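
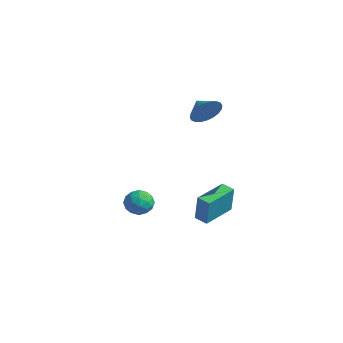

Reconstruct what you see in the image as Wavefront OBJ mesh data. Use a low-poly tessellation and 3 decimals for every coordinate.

v -0.079 3.596 3.143
v 0.346 4.012 4.02
v -1.141 3.764 3.577
v 0.303 4.349 3.784
v 0.201 4.571 3.45
v 0.058 4.644 3.069
v -0.107 4.558 2.7
v -0.267 4.325 2.398
v -0.399 3.982 2.209
v -0.482 3.579 2.163
v -0.503 3.179 2.266
v -0.46 2.842 2.502
v -0.359 2.621 2.836
v -0.215 2.547 3.217
v -0.05 2.633 3.586
v 0.11 2.866 3.888
v 0.241 3.21 4.077
v 0.324 3.612 4.123
v 3.747 -3.773 0.475
v 4.116 -4.059 -0.287
v 2.444 -3.781 -0.153
v 2.813 -4.067 -0.915
v 2.781 -4.608 -0.204
v 3.586 -4.602 0.184
v 2.974 -3.238 -0.624
v 3.779 -3.232 -0.236
v 3.639 -3.728 -0.966
v 3.519 -4.575 -0.707
v 3.041 -3.265 0.267
v 2.921 -4.112 0.526
v 4.046 -3.915 0.149
v 2.514 -3.925 -0.589
v 2.495 -4.243 -0.171
v 2.712 -4.411 -0.619
v 3.734 -4.235 0.426
v 3.951 -4.403 -0.022
v 3.166 -4.725 0.027
v 2.609 -3.437 -0.418
v 2.826 -3.605 -0.866
v 3.848 -3.429 0.179
v 4.065 -3.597 -0.269
v 3.394 -3.115 -0.467
v 3.982 -3.889 -0.698
v 3.216 -3.894 -1.067
v 3.311 -3.406 -0.896
v 3.784 -3.403 -0.668
v 3.912 -4.386 -0.545
v 3.146 -4.391 -0.915
v 3.127 -4.709 -0.497
v 3.6 -4.706 -0.268
v 3.631 -4.192 -0.945
v 3.414 -3.449 0.475
v 2.648 -3.454 0.105
v 2.96 -3.134 -0.172
v 3.433 -3.131 0.057
v 3.344 -3.946 0.627
v 2.578 -3.951 0.258
v 2.776 -4.437 0.228
v 3.249 -4.434 0.456
v 2.929 -3.648 0.505
v 3.289 0.008 -2.862
v 3.664 -0.131 -1.035
v 2.935 2.116 -2.628
v 3.31 1.976 -0.801
v 4.11 0.164 -3.019
v 4.485 0.024 -1.192
v 3.756 2.271 -2.785
v 4.131 2.132 -0.958
f 2 1 4
f 2 4 3
f 4 1 5
f 4 5 3
f 5 1 6
f 5 6 3
f 6 1 7
f 6 7 3
f 7 1 8
f 7 8 3
f 8 1 9
f 8 9 3
f 9 1 10
f 9 10 3
f 10 1 11
f 10 11 3
f 11 1 12
f 11 12 3
f 12 1 13
f 12 13 3
f 13 1 14
f 13 14 3
f 14 1 15
f 14 15 3
f 15 1 16
f 15 16 3
f 16 1 17
f 16 17 3
f 17 1 18
f 17 18 3
f 18 1 2
f 18 2 3
f 19 56 35
f 56 30 59
f 35 59 24
f 56 59 35
f 19 35 31
f 35 24 36
f 31 36 20
f 35 36 31
f 19 31 40
f 31 20 41
f 40 41 26
f 31 41 40
f 19 40 52
f 40 26 55
f 52 55 29
f 40 55 52
f 19 52 56
f 52 29 60
f 56 60 30
f 52 60 56
f 20 36 47
f 36 24 50
f 47 50 28
f 36 50 47
f 24 59 37
f 59 30 58
f 37 58 23
f 59 58 37
f 30 60 57
f 60 29 53
f 57 53 21
f 60 53 57
f 29 55 54
f 55 26 42
f 54 42 25
f 55 42 54
f 26 41 46
f 41 20 43
f 46 43 27
f 41 43 46
f 22 48 34
f 48 28 49
f 34 49 23
f 48 49 34
f 22 34 32
f 34 23 33
f 32 33 21
f 34 33 32
f 22 32 39
f 32 21 38
f 39 38 25
f 32 38 39
f 22 39 44
f 39 25 45
f 44 45 27
f 39 45 44
f 22 44 48
f 44 27 51
f 48 51 28
f 44 51 48
f 23 49 37
f 49 28 50
f 37 50 24
f 49 50 37
f 21 33 57
f 33 23 58
f 57 58 30
f 33 58 57
f 25 38 54
f 38 21 53
f 54 53 29
f 38 53 54
f 27 45 46
f 45 25 42
f 46 42 26
f 45 42 46
f 28 51 47
f 51 27 43
f 47 43 20
f 51 43 47
f 62 64 61
f 65 62 61
f 61 64 63
f 63 65 61
f 62 68 64
f 66 62 65
f 66 68 62
f 64 68 63
f 67 65 63
f 63 68 67
f 67 66 65
f 68 66 67



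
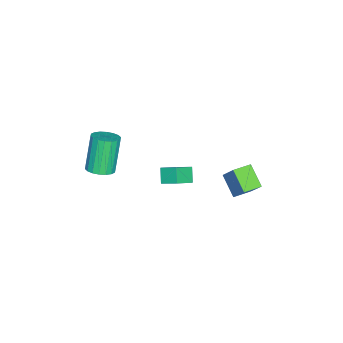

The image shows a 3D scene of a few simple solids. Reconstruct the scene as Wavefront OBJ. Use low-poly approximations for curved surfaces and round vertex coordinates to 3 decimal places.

v -0.928 3.502 0.901
v -0.4 4.166 2.051
v -0.21 4.264 0.131
v 0.318 4.929 1.281
v -0.218 2.871 0.939
v 0.31 3.536 2.089
v 0.5 3.634 0.169
v 1.028 4.298 1.319
v 2.765 -2.106 2.629
v 3.246 -1.638 2.86
v 2.416 -1.646 4.602
v 1.935 -2.114 4.371
v 3.015 -1.453 2.751
v 2.184 -1.46 4.493
v 2.734 -1.397 2.617
v 1.903 -1.405 4.359
v 2.459 -1.482 2.486
v 1.629 -1.489 4.228
v 2.245 -1.69 2.383
v 1.415 -1.698 4.125
v 2.134 -1.981 2.329
v 1.304 -1.988 4.071
v 2.148 -2.296 2.334
v 1.318 -2.304 4.076
v 2.284 -2.574 2.398
v 1.454 -2.582 4.14
v 2.516 -2.76 2.507
v 1.685 -2.767 4.249
v 2.797 -2.815 2.641
v 1.966 -2.823 4.383
v 3.071 -2.731 2.772
v 2.241 -2.738 4.514
v 3.285 -2.522 2.875
v 2.455 -2.53 4.617
v 3.396 -2.232 2.929
v 2.566 -2.239 4.671
v 3.382 -1.916 2.924
v 2.552 -1.924 4.666
v 2.59 0.772 3.576
v 2.73 1.574 4.006
v 1.754 1.247 2.964
v 1.894 2.049 3.394
v 3.146 0.991 2.986
v 3.286 1.793 3.416
v 2.31 1.466 2.374
v 2.45 2.268 2.804
f 2 4 1
f 5 2 1
f 1 4 3
f 3 5 1
f 2 8 4
f 6 2 5
f 6 8 2
f 4 8 3
f 7 5 3
f 3 8 7
f 7 6 5
f 8 6 7
f 10 9 13
f 10 13 11
f 11 13 14
f 11 14 12
f 13 9 15
f 13 15 14
f 14 15 16
f 14 16 12
f 15 9 17
f 15 17 16
f 16 17 18
f 16 18 12
f 17 9 19
f 17 19 18
f 18 19 20
f 18 20 12
f 19 9 21
f 19 21 20
f 20 21 22
f 20 22 12
f 21 9 23
f 21 23 22
f 22 23 24
f 22 24 12
f 23 9 25
f 23 25 24
f 24 25 26
f 24 26 12
f 25 9 27
f 25 27 26
f 26 27 28
f 26 28 12
f 27 9 29
f 27 29 28
f 28 29 30
f 28 30 12
f 29 9 31
f 29 31 30
f 30 31 32
f 30 32 12
f 31 9 33
f 31 33 32
f 32 33 34
f 32 34 12
f 33 9 35
f 33 35 34
f 34 35 36
f 34 36 12
f 35 9 37
f 35 37 36
f 36 37 38
f 36 38 12
f 37 9 10
f 37 10 38
f 38 10 11
f 38 11 12
f 40 42 39
f 43 40 39
f 39 42 41
f 41 43 39
f 40 46 42
f 44 40 43
f 44 46 40
f 42 46 41
f 45 43 41
f 41 46 45
f 45 44 43
f 46 44 45



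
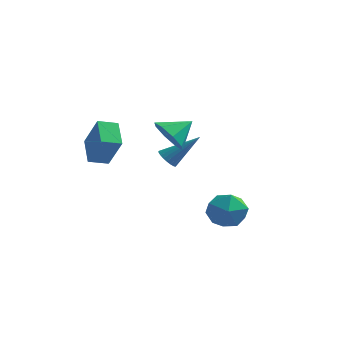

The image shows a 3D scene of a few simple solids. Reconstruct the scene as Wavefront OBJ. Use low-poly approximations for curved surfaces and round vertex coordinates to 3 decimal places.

v -1.498 2.662 -0.251
v -1.162 2.215 -0.36
v -0.242 3.298 1.011
v -1.084 2.374 -0.517
v -1.078 2.583 -0.628
v -1.145 2.806 -0.675
v -1.272 3.004 -0.647
v -1.439 3.143 -0.552
v -1.615 3.198 -0.404
v -1.772 3.162 -0.23
v -1.881 3.038 -0.059
v -1.924 2.85 0.078
v -1.893 2.629 0.159
v -1.794 2.414 0.169
v -1.643 2.242 0.106
v -1.468 2.142 -0.019
v -1.298 2.133 -0.183
v -0.254 -0.098 2.245
v 0.518 -0.548 1.951
v 0.474 0.698 2.935
v 0.334 -0.004 1.517
v -0.194 0.485 1.51
v -0.757 0.632 1.933
v -1.025 0.352 2.539
v -0.841 -0.192 2.972
v -0.313 -0.681 2.98
v 0.249 -0.828 2.557
v 2.954 0.415 -2.11
v 3.304 -0.11 -1.308
v 1.436 -0.17 -1.832
v 1.786 -0.695 -1.03
v 1.743 0.323 -0.993
v 2.681 0.685 -1.165
v 2.059 -0.965 -1.975
v 2.997 -0.603 -2.147
v 2.75 -0.963 -1.225
v 2.555 -0.167 -0.618
v 2.185 -0.113 -2.522
v 1.99 0.683 -1.915
v -2.441 -3.199 1.603
v -3.082 -2.18 2.279
v -1.781 -2.642 1.39
v -2.422 -1.623 2.065
v -1.638 -3.617 2.995
v -2.279 -2.598 3.67
v -0.978 -3.06 2.781
v -1.619 -2.041 3.457
f 2 1 4
f 2 4 3
f 4 1 5
f 4 5 3
f 5 1 6
f 5 6 3
f 6 1 7
f 6 7 3
f 7 1 8
f 7 8 3
f 8 1 9
f 8 9 3
f 9 1 10
f 9 10 3
f 10 1 11
f 10 11 3
f 11 1 12
f 11 12 3
f 12 1 13
f 12 13 3
f 13 1 14
f 13 14 3
f 14 1 15
f 14 15 3
f 15 1 16
f 15 16 3
f 16 1 17
f 16 17 3
f 17 1 2
f 17 2 3
f 19 18 21
f 19 21 20
f 21 18 22
f 21 22 20
f 22 18 23
f 22 23 20
f 23 18 24
f 23 24 20
f 24 18 25
f 24 25 20
f 25 18 26
f 25 26 20
f 26 18 27
f 26 27 20
f 27 18 19
f 27 19 20
f 28 39 33
f 28 33 29
f 28 29 35
f 28 35 38
f 28 38 39
f 29 33 37
f 33 39 32
f 39 38 30
f 38 35 34
f 35 29 36
f 31 37 32
f 31 32 30
f 31 30 34
f 31 34 36
f 31 36 37
f 32 37 33
f 30 32 39
f 34 30 38
f 36 34 35
f 37 36 29
f 41 43 40
f 44 41 40
f 40 43 42
f 42 44 40
f 41 47 43
f 45 41 44
f 45 47 41
f 43 47 42
f 46 44 42
f 42 47 46
f 46 45 44
f 47 45 46



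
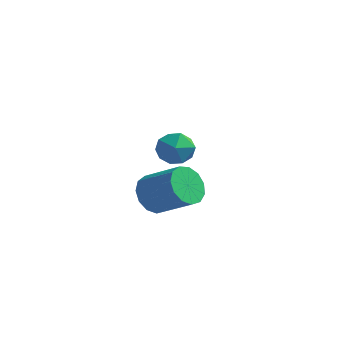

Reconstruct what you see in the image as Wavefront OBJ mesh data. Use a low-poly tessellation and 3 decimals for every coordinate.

v -0.644 2.489 1.006
v -0.221 2.112 1.828
v -2.039 1.768 1.392
v -1.616 1.391 2.214
v -1.785 2.373 2.146
v -0.923 2.818 1.907
v -1.337 1.062 1.313
v -0.475 1.507 1.074
v -0.649 1.229 2.018
v -0.926 2.039 2.533
v -1.334 1.841 0.687
v -1.611 2.651 1.202
v 1.139 -2.985 1.455
v 1.619 -2.845 0.613
v 3.241 -2.815 1.542
v 2.761 -2.955 2.385
v 1.498 -2.342 0.808
v 3.12 -2.313 1.738
v 1.263 -2.044 1.209
v 2.885 -2.015 2.138
v 0.988 -2.045 1.688
v 2.611 -2.015 2.618
v 0.762 -2.344 2.093
v 2.384 -2.314 3.023
v 0.655 -2.846 2.296
v 2.277 -2.817 3.225
v 0.701 -3.392 2.232
v 2.324 -3.363 3.161
v 0.887 -3.809 1.921
v 2.509 -3.78 2.85
v 1.153 -3.965 1.462
v 2.775 -3.935 2.392
v 1.414 -3.809 1.001
v 3.036 -3.779 1.931
v 1.588 -3.391 0.685
v 3.21 -3.362 1.614
f 1 12 6
f 1 6 2
f 1 2 8
f 1 8 11
f 1 11 12
f 2 6 10
f 6 12 5
f 12 11 3
f 11 8 7
f 8 2 9
f 4 10 5
f 4 5 3
f 4 3 7
f 4 7 9
f 4 9 10
f 5 10 6
f 3 5 12
f 7 3 11
f 9 7 8
f 10 9 2
f 14 13 17
f 14 17 15
f 15 17 18
f 15 18 16
f 17 13 19
f 17 19 18
f 18 19 20
f 18 20 16
f 19 13 21
f 19 21 20
f 20 21 22
f 20 22 16
f 21 13 23
f 21 23 22
f 22 23 24
f 22 24 16
f 23 13 25
f 23 25 24
f 24 25 26
f 24 26 16
f 25 13 27
f 25 27 26
f 26 27 28
f 26 28 16
f 27 13 29
f 27 29 28
f 28 29 30
f 28 30 16
f 29 13 31
f 29 31 30
f 30 31 32
f 30 32 16
f 31 13 33
f 31 33 32
f 32 33 34
f 32 34 16
f 33 13 35
f 33 35 34
f 34 35 36
f 34 36 16
f 35 13 14
f 35 14 36
f 36 14 15
f 36 15 16



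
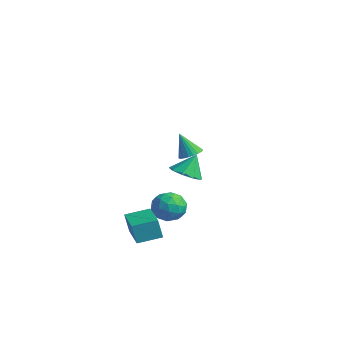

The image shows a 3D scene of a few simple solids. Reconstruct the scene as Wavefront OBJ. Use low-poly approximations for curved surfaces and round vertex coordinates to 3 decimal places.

v 3.789 -2.859 3.011
v 4.2 -2.387 3.301
v 3.171 -3.141 4.349
v 3.987 -2.237 3.234
v 3.743 -2.182 3.133
v 3.507 -2.23 3.013
v 3.313 -2.373 2.894
v 3.192 -2.591 2.792
v 3.162 -2.85 2.723
v 3.227 -3.11 2.699
v 3.378 -3.332 2.722
v 3.591 -3.482 2.789
v 3.835 -3.537 2.89
v 4.071 -3.489 3.009
v 4.265 -3.345 3.129
v 4.386 -3.127 3.231
v 4.416 -2.869 3.299
v 4.351 -2.609 3.324
v -0.109 -4.035 -4.143
v -0.342 -4.196 -2.894
v 0.457 -2.728 -3.868
v 0.224 -2.89 -2.62
v 1.796 -4.91 -3.9
v 1.563 -5.072 -2.652
v 2.362 -3.604 -3.626
v 2.129 -3.765 -2.377
v -3.686 2.512 -3.196
v -2.655 2.282 -3.107
v -3.634 3.268 -1.844
v -2.74 2.912 -3.456
v -3.267 3.354 -3.684
v -3.991 3.402 -3.683
v -4.571 3.034 -3.454
v -4.738 2.421 -3.105
v -4.412 1.85 -2.798
v -3.747 1.589 -2.677
v -3.053 1.76 -2.799
v -1.832 -0.268 -3.313
v -0.968 0.315 -3.608
v -1.012 -1.735 -3.812
v -0.148 -1.152 -4.107
v -0.403 -1.25 -3.059
v -0.909 -0.344 -2.751
v -1.071 -1.076 -4.669
v -1.577 -0.17 -4.361
v -0.498 -0.184 -4.447
v -0.085 -0.292 -3.451
v -1.895 -1.128 -3.969
v -1.482 -1.236 -2.973
v -1.472 0.152 -3.417
v -0.508 -1.572 -4.003
v -0.658 -1.63 -3.387
v -0.15 -1.287 -3.56
v -1.437 -0.235 -2.913
v -0.93 0.108 -3.086
v -0.597 -0.812 -2.763
v -1.05 -1.528 -4.334
v -0.543 -1.185 -4.507
v -1.83 -0.133 -3.86
v -1.322 0.21 -4.033
v -1.383 -0.608 -4.657
v -0.688 0.201 -4.083
v -0.206 -0.661 -4.376
v -0.748 -0.616 -4.707
v -1.046 -0.084 -4.526
v -0.445 0.138 -3.498
v 0.037 -0.724 -3.791
v -0.113 -0.782 -3.175
v -0.411 -0.249 -2.994
v -0.169 -0.155 -3.991
v -2.017 -0.696 -3.629
v -1.535 -1.558 -3.922
v -1.569 -1.171 -4.426
v -1.867 -0.638 -4.245
v -1.774 -0.759 -3.044
v -1.292 -1.621 -3.337
v -0.934 -1.336 -2.894
v -1.232 -0.804 -2.713
v -1.811 -1.265 -3.429
f 2 1 4
f 2 4 3
f 4 1 5
f 4 5 3
f 5 1 6
f 5 6 3
f 6 1 7
f 6 7 3
f 7 1 8
f 7 8 3
f 8 1 9
f 8 9 3
f 9 1 10
f 9 10 3
f 10 1 11
f 10 11 3
f 11 1 12
f 11 12 3
f 12 1 13
f 12 13 3
f 13 1 14
f 13 14 3
f 14 1 15
f 14 15 3
f 15 1 16
f 15 16 3
f 16 1 17
f 16 17 3
f 17 1 18
f 17 18 3
f 18 1 2
f 18 2 3
f 20 22 19
f 23 20 19
f 19 22 21
f 21 23 19
f 20 26 22
f 24 20 23
f 24 26 20
f 22 26 21
f 25 23 21
f 21 26 25
f 25 24 23
f 26 24 25
f 28 27 30
f 28 30 29
f 30 27 31
f 30 31 29
f 31 27 32
f 31 32 29
f 32 27 33
f 32 33 29
f 33 27 34
f 33 34 29
f 34 27 35
f 34 35 29
f 35 27 36
f 35 36 29
f 36 27 37
f 36 37 29
f 37 27 28
f 37 28 29
f 38 75 54
f 75 49 78
f 54 78 43
f 75 78 54
f 38 54 50
f 54 43 55
f 50 55 39
f 54 55 50
f 38 50 59
f 50 39 60
f 59 60 45
f 50 60 59
f 38 59 71
f 59 45 74
f 71 74 48
f 59 74 71
f 38 71 75
f 71 48 79
f 75 79 49
f 71 79 75
f 39 55 66
f 55 43 69
f 66 69 47
f 55 69 66
f 43 78 56
f 78 49 77
f 56 77 42
f 78 77 56
f 49 79 76
f 79 48 72
f 76 72 40
f 79 72 76
f 48 74 73
f 74 45 61
f 73 61 44
f 74 61 73
f 45 60 65
f 60 39 62
f 65 62 46
f 60 62 65
f 41 67 53
f 67 47 68
f 53 68 42
f 67 68 53
f 41 53 51
f 53 42 52
f 51 52 40
f 53 52 51
f 41 51 58
f 51 40 57
f 58 57 44
f 51 57 58
f 41 58 63
f 58 44 64
f 63 64 46
f 58 64 63
f 41 63 67
f 63 46 70
f 67 70 47
f 63 70 67
f 42 68 56
f 68 47 69
f 56 69 43
f 68 69 56
f 40 52 76
f 52 42 77
f 76 77 49
f 52 77 76
f 44 57 73
f 57 40 72
f 73 72 48
f 57 72 73
f 46 64 65
f 64 44 61
f 65 61 45
f 64 61 65
f 47 70 66
f 70 46 62
f 66 62 39
f 70 62 66



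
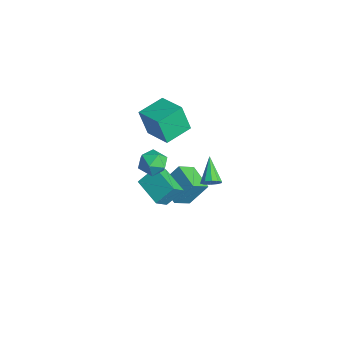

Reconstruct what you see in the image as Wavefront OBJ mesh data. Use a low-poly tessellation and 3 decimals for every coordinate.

v -1.475 -1.602 -2.363
v -1.066 -2.518 -1.401
v -1.367 -0.452 -1.314
v -0.958 -1.368 -0.353
v 0.498 -1.292 -2.907
v 0.907 -2.208 -1.946
v 0.606 -0.142 -1.859
v 1.015 -1.058 -0.897
v -1.153 -1.405 1.363
v -0.389 -0.813 0.978
v -0.451 -2.767 0.662
v 0.313 -2.175 0.277
v 0.248 -2.338 1.303
v -0.186 -1.497 1.736
v -0.654 -2.083 -0.096
v -1.088 -1.242 0.337
v -0.08 -1.232 0.076
v 0.477 -1.39 0.941
v -1.317 -2.19 0.699
v -0.76 -2.348 1.564
v -2.944 0.996 -4.919
v -2.671 -0.218 -4.064
v -2.634 2.157 -3.37
v -2.36 0.942 -2.515
v -1.1 1.098 -5.365
v -0.826 -0.117 -4.51
v -0.789 2.258 -3.816
v -0.516 1.044 -2.961
v 1.9 1.057 -0.383
v 2.248 0.912 0.195
v 0.4 1.703 0.683
v 2.341 1.312 0.083
v 2.265 1.615 -0.207
v 2.05 1.705 -0.564
v 1.778 1.547 -0.852
v 1.552 1.202 -0.96
v 1.46 0.801 -0.848
v 1.535 0.498 -0.558
v 1.75 0.408 -0.201
v 2.022 0.566 0.087
v -1.978 -1.378 2.308
v -2.395 -1.793 4.199
v -2.431 0.462 2.611
v -2.848 0.048 4.502
v -0.052 -0.988 2.818
v -0.469 -1.402 4.709
v -0.505 0.853 3.121
v -0.922 0.438 5.012
f 2 4 1
f 5 2 1
f 1 4 3
f 3 5 1
f 2 8 4
f 6 2 5
f 6 8 2
f 4 8 3
f 7 5 3
f 3 8 7
f 7 6 5
f 8 6 7
f 9 20 14
f 9 14 10
f 9 10 16
f 9 16 19
f 9 19 20
f 10 14 18
f 14 20 13
f 20 19 11
f 19 16 15
f 16 10 17
f 12 18 13
f 12 13 11
f 12 11 15
f 12 15 17
f 12 17 18
f 13 18 14
f 11 13 20
f 15 11 19
f 17 15 16
f 18 17 10
f 22 24 21
f 25 22 21
f 21 24 23
f 23 25 21
f 22 28 24
f 26 22 25
f 26 28 22
f 24 28 23
f 27 25 23
f 23 28 27
f 27 26 25
f 28 26 27
f 30 29 32
f 30 32 31
f 32 29 33
f 32 33 31
f 33 29 34
f 33 34 31
f 34 29 35
f 34 35 31
f 35 29 36
f 35 36 31
f 36 29 37
f 36 37 31
f 37 29 38
f 37 38 31
f 38 29 39
f 38 39 31
f 39 29 40
f 39 40 31
f 40 29 30
f 40 30 31
f 42 44 41
f 45 42 41
f 41 44 43
f 43 45 41
f 42 48 44
f 46 42 45
f 46 48 42
f 44 48 43
f 47 45 43
f 43 48 47
f 47 46 45
f 48 46 47



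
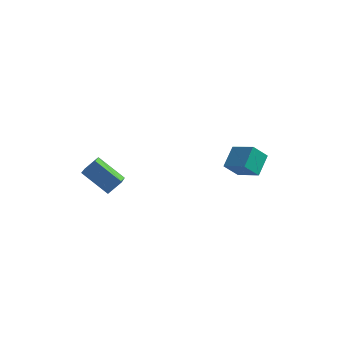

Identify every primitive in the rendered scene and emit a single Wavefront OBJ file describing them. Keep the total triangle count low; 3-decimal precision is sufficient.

v 1.529 1.931 0.819
v 1.687 3.025 1.485
v 0.374 2.476 0.198
v 0.532 3.57 0.864
v 2.148 2.33 0.016
v 2.306 3.424 0.682
v 0.993 2.875 -0.605
v 1.151 3.969 0.061
v -3.576 -2.787 1.623
v -3.364 -3.869 2.19
v -4.905 -2.533 2.602
v -4.693 -3.615 3.169
v -3.047 -2.365 2.231
v -2.835 -3.447 2.798
v -4.376 -2.111 3.21
v -4.164 -3.193 3.777
f 2 4 1
f 5 2 1
f 1 4 3
f 3 5 1
f 2 8 4
f 6 2 5
f 6 8 2
f 4 8 3
f 7 5 3
f 3 8 7
f 7 6 5
f 8 6 7
f 10 12 9
f 13 10 9
f 9 12 11
f 11 13 9
f 10 16 12
f 14 10 13
f 14 16 10
f 12 16 11
f 15 13 11
f 11 16 15
f 15 14 13
f 16 14 15



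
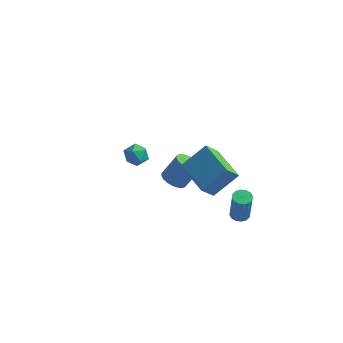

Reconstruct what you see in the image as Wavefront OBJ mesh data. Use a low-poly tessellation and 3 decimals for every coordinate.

v -4.152 3.715 0.176
v -3.8 4.124 -0.325
v -4.1 2.776 -0.555
v -3.748 3.185 -1.056
v -3.412 3.002 -0.427
v -3.444 3.583 0.025
v -4.456 3.317 -0.905
v -4.488 3.898 -0.453
v -3.987 3.878 -0.993
v -3.342 3.683 -0.697
v -4.558 3.217 -0.183
v -3.913 3.022 0.113
v -1.482 2.99 -1.097
v -0.829 2.777 -1.315
v -0.246 3.277 -0.062
v -0.898 3.49 0.157
v -0.847 3.077 -1.426
v -0.264 3.577 -0.173
v -0.991 3.359 -1.472
v -0.408 3.86 -0.219
v -1.232 3.569 -1.444
v -0.649 4.069 -0.191
v -1.522 3.664 -1.347
v -0.939 4.164 -0.094
v -1.804 3.625 -1.2
v -1.221 4.125 0.053
v -2.022 3.461 -1.033
v -1.439 3.961 0.22
v -2.134 3.203 -0.878
v -1.551 3.703 0.375
v -2.116 2.903 -0.767
v -1.533 3.403 0.486
v -1.972 2.62 -0.721
v -1.389 3.121 0.532
v -1.731 2.411 -0.749
v -1.148 2.911 0.504
v -1.441 2.316 -0.846
v -0.858 2.816 0.407
v -1.159 2.355 -0.993
v -0.576 2.855 0.26
v -0.941 2.519 -1.16
v -0.358 3.019 0.093
v 2.796 2.048 -1.313
v 3.255 1.865 -1.441
v 3.583 1.469 0.305
v 3.124 1.652 0.433
v 3.295 2.121 -1.39
v 3.623 1.725 0.356
v 3.201 2.358 -1.319
v 3.529 1.962 0.427
v 2.999 2.511 -1.246
v 3.327 2.115 0.5
v 2.742 2.54 -1.191
v 3.07 2.144 0.555
v 2.5 2.438 -1.169
v 2.828 2.042 0.577
v 2.337 2.231 -1.185
v 2.665 1.835 0.561
v 2.297 1.975 -1.236
v 2.625 1.579 0.51
v 2.391 1.738 -1.307
v 2.719 1.342 0.439
v 2.593 1.585 -1.38
v 2.921 1.189 0.366
v 2.85 1.556 -1.435
v 3.178 1.16 0.311
v 3.092 1.658 -1.457
v 3.42 1.262 0.289
v 2.719 -0.509 1.918
v 2.443 -1.211 2.692
v 0.99 0.569 2.279
v 0.714 -0.132 3.053
v 3.546 0.432 3.067
v 3.27 -0.269 3.841
v 1.817 1.511 3.428
v 1.541 0.809 4.202
f 1 12 6
f 1 6 2
f 1 2 8
f 1 8 11
f 1 11 12
f 2 6 10
f 6 12 5
f 12 11 3
f 11 8 7
f 8 2 9
f 4 10 5
f 4 5 3
f 4 3 7
f 4 7 9
f 4 9 10
f 5 10 6
f 3 5 12
f 7 3 11
f 9 7 8
f 10 9 2
f 14 13 17
f 14 17 15
f 15 17 18
f 15 18 16
f 17 13 19
f 17 19 18
f 18 19 20
f 18 20 16
f 19 13 21
f 19 21 20
f 20 21 22
f 20 22 16
f 21 13 23
f 21 23 22
f 22 23 24
f 22 24 16
f 23 13 25
f 23 25 24
f 24 25 26
f 24 26 16
f 25 13 27
f 25 27 26
f 26 27 28
f 26 28 16
f 27 13 29
f 27 29 28
f 28 29 30
f 28 30 16
f 29 13 31
f 29 31 30
f 30 31 32
f 30 32 16
f 31 13 33
f 31 33 32
f 32 33 34
f 32 34 16
f 33 13 35
f 33 35 34
f 34 35 36
f 34 36 16
f 35 13 37
f 35 37 36
f 36 37 38
f 36 38 16
f 37 13 39
f 37 39 38
f 38 39 40
f 38 40 16
f 39 13 41
f 39 41 40
f 40 41 42
f 40 42 16
f 41 13 14
f 41 14 42
f 42 14 15
f 42 15 16
f 44 43 47
f 44 47 45
f 45 47 48
f 45 48 46
f 47 43 49
f 47 49 48
f 48 49 50
f 48 50 46
f 49 43 51
f 49 51 50
f 50 51 52
f 50 52 46
f 51 43 53
f 51 53 52
f 52 53 54
f 52 54 46
f 53 43 55
f 53 55 54
f 54 55 56
f 54 56 46
f 55 43 57
f 55 57 56
f 56 57 58
f 56 58 46
f 57 43 59
f 57 59 58
f 58 59 60
f 58 60 46
f 59 43 61
f 59 61 60
f 60 61 62
f 60 62 46
f 61 43 63
f 61 63 62
f 62 63 64
f 62 64 46
f 63 43 65
f 63 65 64
f 64 65 66
f 64 66 46
f 65 43 67
f 65 67 66
f 66 67 68
f 66 68 46
f 67 43 44
f 67 44 68
f 68 44 45
f 68 45 46
f 70 72 69
f 73 70 69
f 69 72 71
f 71 73 69
f 70 76 72
f 74 70 73
f 74 76 70
f 72 76 71
f 75 73 71
f 71 76 75
f 75 74 73
f 76 74 75



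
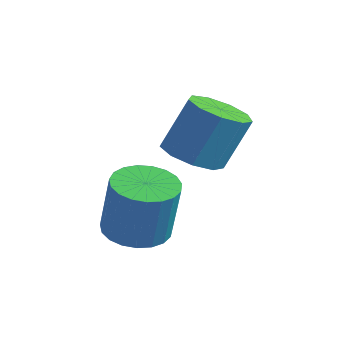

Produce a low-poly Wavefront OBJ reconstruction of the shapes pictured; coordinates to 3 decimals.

v 2.531 0.175 -0.616
v 3.083 0.99 -0.726
v 3.52 0.96 1.246
v 2.969 0.145 1.356
v 2.712 1.148 -0.641
v 3.15 1.118 1.331
v 2.31 1.138 -0.552
v 2.748 1.108 1.42
v 1.947 0.962 -0.474
v 2.384 0.931 1.498
v 1.684 0.649 -0.421
v 2.122 0.618 1.551
v 1.568 0.254 -0.401
v 2.006 0.224 1.571
v 1.619 -0.154 -0.419
v 2.056 -0.184 1.553
v 1.827 -0.505 -0.47
v 2.264 -0.536 1.502
v 2.157 -0.739 -0.547
v 2.595 -0.769 1.425
v 2.552 -0.814 -0.636
v 2.989 -0.845 1.336
v 2.943 -0.719 -0.721
v 3.381 -0.749 1.251
v 3.263 -0.469 -0.788
v 3.701 -0.499 1.184
v 3.457 -0.107 -0.826
v 3.894 -0.138 1.146
v 3.49 0.303 -0.827
v 3.928 0.272 1.145
v 3.358 0.691 -0.791
v 3.795 0.661 1.181
v 2.759 2.069 1.635
v 3.529 2.546 1.261
v 3.891 3.288 2.95
v 3.121 2.811 3.325
v 2.978 2.926 1.212
v 3.34 3.667 2.902
v 2.325 2.904 1.362
v 2.687 3.646 3.051
v 1.875 2.492 1.639
v 2.237 3.234 3.328
v 1.839 1.882 1.915
v 2.2 2.624 3.604
v 2.233 1.36 2.06
v 2.595 2.101 3.749
v 2.873 1.169 2.006
v 3.235 1.911 3.695
v 3.46 1.4 1.779
v 3.822 2.142 3.468
v 3.719 1.944 1.485
v 4.081 2.685 3.174
f 2 1 5
f 2 5 3
f 3 5 6
f 3 6 4
f 5 1 7
f 5 7 6
f 6 7 8
f 6 8 4
f 7 1 9
f 7 9 8
f 8 9 10
f 8 10 4
f 9 1 11
f 9 11 10
f 10 11 12
f 10 12 4
f 11 1 13
f 11 13 12
f 12 13 14
f 12 14 4
f 13 1 15
f 13 15 14
f 14 15 16
f 14 16 4
f 15 1 17
f 15 17 16
f 16 17 18
f 16 18 4
f 17 1 19
f 17 19 18
f 18 19 20
f 18 20 4
f 19 1 21
f 19 21 20
f 20 21 22
f 20 22 4
f 21 1 23
f 21 23 22
f 22 23 24
f 22 24 4
f 23 1 25
f 23 25 24
f 24 25 26
f 24 26 4
f 25 1 27
f 25 27 26
f 26 27 28
f 26 28 4
f 27 1 29
f 27 29 28
f 28 29 30
f 28 30 4
f 29 1 31
f 29 31 30
f 30 31 32
f 30 32 4
f 31 1 2
f 31 2 32
f 32 2 3
f 32 3 4
f 34 33 37
f 34 37 35
f 35 37 38
f 35 38 36
f 37 33 39
f 37 39 38
f 38 39 40
f 38 40 36
f 39 33 41
f 39 41 40
f 40 41 42
f 40 42 36
f 41 33 43
f 41 43 42
f 42 43 44
f 42 44 36
f 43 33 45
f 43 45 44
f 44 45 46
f 44 46 36
f 45 33 47
f 45 47 46
f 46 47 48
f 46 48 36
f 47 33 49
f 47 49 48
f 48 49 50
f 48 50 36
f 49 33 51
f 49 51 50
f 50 51 52
f 50 52 36
f 51 33 34
f 51 34 52
f 52 34 35
f 52 35 36



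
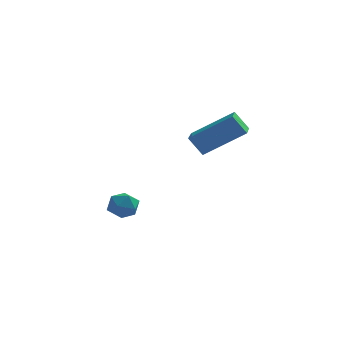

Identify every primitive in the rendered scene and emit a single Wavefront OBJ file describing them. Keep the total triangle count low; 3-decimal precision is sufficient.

v -1.184 1.833 -2.245
v -0.841 1.285 -2.552
v -1.739 1.095 -1.548
v -1.396 0.547 -1.855
v -1.036 1.009 -1.445
v -0.693 1.466 -1.876
v -1.887 0.914 -2.224
v -1.544 1.371 -2.655
v -1.276 0.718 -2.539
v -0.75 0.776 -2.058
v -1.83 1.604 -2.042
v -1.304 1.662 -1.561
v 2.179 -1.675 1.811
v 1.63 -1.601 2.594
v 2.133 -0.475 1.664
v 1.583 -0.401 2.448
v 3.777 -1.479 2.912
v 3.227 -1.405 3.696
v 3.73 -0.279 2.766
v 3.181 -0.205 3.549
f 1 12 6
f 1 6 2
f 1 2 8
f 1 8 11
f 1 11 12
f 2 6 10
f 6 12 5
f 12 11 3
f 11 8 7
f 8 2 9
f 4 10 5
f 4 5 3
f 4 3 7
f 4 7 9
f 4 9 10
f 5 10 6
f 3 5 12
f 7 3 11
f 9 7 8
f 10 9 2
f 14 16 13
f 17 14 13
f 13 16 15
f 15 17 13
f 14 20 16
f 18 14 17
f 18 20 14
f 16 20 15
f 19 17 15
f 15 20 19
f 19 18 17
f 20 18 19



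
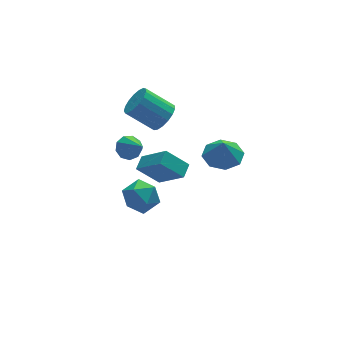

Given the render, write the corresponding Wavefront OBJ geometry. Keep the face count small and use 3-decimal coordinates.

v 0.085 2.674 -1.031
v 0.441 2.229 -1.563
v 0.315 1.226 0.331
v 0.8 2.528 -1.306
v 0.825 2.895 -0.92
v 0.504 3.159 -0.585
v -0.014 3.195 -0.459
v -0.484 2.988 -0.601
v -0.689 2.633 -0.943
v -0.531 2.298 -1.327
v -0.084 2.138 -1.572
v 2.838 -3.407 2.989
v 3.878 -3.734 3.004
v 2.762 -3.593 4.171
v 3.8 -2.913 3.128
v 3.158 -2.381 3.171
v 2.329 -2.45 3.107
v 1.798 -3.08 2.973
v 1.876 -3.901 2.849
v 2.518 -4.433 2.806
v 3.347 -4.364 2.87
v 0.136 -1.46 -0.192
v -0.933 -0.945 0.925
v 0.708 -0.828 0.063
v -0.361 -0.312 1.181
v 0.961 -2.768 1.199
v -0.108 -2.252 2.317
v 1.533 -2.135 1.455
v 0.464 -1.62 2.572
v 0.078 1.808 -3.955
v 0.993 1.228 -3.581
v -0.993 0.332 -3.619
v -0.078 -0.248 -3.245
v -0.487 0.633 -2.636
v 0.175 1.545 -2.844
v -0.175 0.015 -4.356
v 0.487 0.927 -4.564
v 0.837 0.121 -3.829
v 0.645 0.502 -2.766
v -0.645 1.058 -4.434
v -0.837 1.439 -3.371
v 1.575 1.337 2.299
v 2.263 1.867 2.66
v 0.993 2.712 3.842
v 0.305 2.183 3.481
v 2.107 2.112 2.317
v 0.837 2.958 3.498
v 1.829 2.18 1.969
v 0.559 3.025 3.151
v 1.493 2.055 1.698
v 0.223 2.9 2.879
v 1.176 1.765 1.564
v -0.094 2.611 2.745
v 0.95 1.378 1.598
v -0.32 2.223 2.78
v 0.868 0.981 1.793
v -0.403 1.826 2.975
v 0.947 0.666 2.104
v -0.323 1.511 3.286
v 1.171 0.504 2.46
v -0.1 1.35 3.642
v 1.487 0.534 2.779
v 0.216 1.379 3.96
v 1.823 0.747 2.988
v 0.552 1.593 4.169
v 2.103 1.096 3.039
v 0.832 1.941 4.221
v 2.261 1.5 2.921
v 0.991 2.345 4.102
f 2 1 4
f 2 4 3
f 4 1 5
f 4 5 3
f 5 1 6
f 5 6 3
f 6 1 7
f 6 7 3
f 7 1 8
f 7 8 3
f 8 1 9
f 8 9 3
f 9 1 10
f 9 10 3
f 10 1 11
f 10 11 3
f 11 1 2
f 11 2 3
f 13 12 15
f 13 15 14
f 15 12 16
f 15 16 14
f 16 12 17
f 16 17 14
f 17 12 18
f 17 18 14
f 18 12 19
f 18 19 14
f 19 12 20
f 19 20 14
f 20 12 21
f 20 21 14
f 21 12 13
f 21 13 14
f 23 25 22
f 26 23 22
f 22 25 24
f 24 26 22
f 23 29 25
f 27 23 26
f 27 29 23
f 25 29 24
f 28 26 24
f 24 29 28
f 28 27 26
f 29 27 28
f 30 41 35
f 30 35 31
f 30 31 37
f 30 37 40
f 30 40 41
f 31 35 39
f 35 41 34
f 41 40 32
f 40 37 36
f 37 31 38
f 33 39 34
f 33 34 32
f 33 32 36
f 33 36 38
f 33 38 39
f 34 39 35
f 32 34 41
f 36 32 40
f 38 36 37
f 39 38 31
f 43 42 46
f 43 46 44
f 44 46 47
f 44 47 45
f 46 42 48
f 46 48 47
f 47 48 49
f 47 49 45
f 48 42 50
f 48 50 49
f 49 50 51
f 49 51 45
f 50 42 52
f 50 52 51
f 51 52 53
f 51 53 45
f 52 42 54
f 52 54 53
f 53 54 55
f 53 55 45
f 54 42 56
f 54 56 55
f 55 56 57
f 55 57 45
f 56 42 58
f 56 58 57
f 57 58 59
f 57 59 45
f 58 42 60
f 58 60 59
f 59 60 61
f 59 61 45
f 60 42 62
f 60 62 61
f 61 62 63
f 61 63 45
f 62 42 64
f 62 64 63
f 63 64 65
f 63 65 45
f 64 42 66
f 64 66 65
f 65 66 67
f 65 67 45
f 66 42 68
f 66 68 67
f 67 68 69
f 67 69 45
f 68 42 43
f 68 43 69
f 69 43 44
f 69 44 45



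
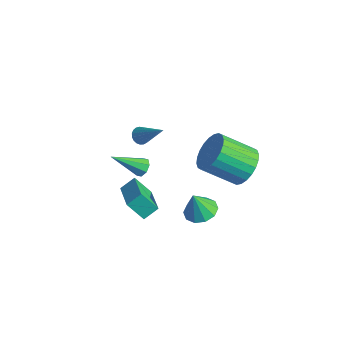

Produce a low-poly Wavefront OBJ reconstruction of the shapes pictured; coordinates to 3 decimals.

v 1.332 2.904 -3.693
v 1.875 3.515 -3.459
v 1.148 2.576 -2.407
v 1.393 3.724 -3.475
v 0.888 3.619 -3.574
v 0.553 3.242 -3.719
v 0.515 2.736 -3.854
v 0.789 2.294 -3.927
v 1.271 2.085 -3.911
v 1.776 2.189 -3.812
v 2.112 2.567 -3.667
v 2.15 3.073 -3.532
v 2.973 4.14 0.471
v 3.817 3.522 0.558
v 2.792 2.282 1.696
v 1.947 2.9 1.609
v 3.868 3.773 0.878
v 2.843 2.533 2.015
v 3.783 4.079 1.136
v 2.758 2.84 2.273
v 3.575 4.395 1.293
v 2.55 3.156 2.43
v 3.275 4.673 1.324
v 2.25 3.433 2.462
v 2.928 4.869 1.226
v 1.903 3.629 2.363
v 2.589 4.954 1.013
v 1.564 3.714 2.15
v 2.308 4.915 0.717
v 1.283 3.675 1.855
v 2.128 4.758 0.384
v 1.103 3.518 1.522
v 2.077 4.507 0.065
v 1.052 3.267 1.202
v 2.162 4.2 -0.193
v 1.137 2.961 0.944
v 2.37 3.884 -0.35
v 1.345 2.645 0.787
v 2.67 3.607 -0.382
v 1.645 2.367 0.756
v 3.017 3.411 -0.283
v 1.992 2.171 0.854
v 3.356 3.326 -0.07
v 2.331 2.086 1.067
v 3.637 3.365 0.225
v 2.612 2.125 1.363
v -3.089 2.748 -1.358
v -2.838 3.043 -1.675
v -1.731 3.072 0.018
v -2.965 3.178 -1.581
v -3.114 3.239 -1.449
v -3.258 3.215 -1.301
v -3.373 3.11 -1.163
v -3.439 2.943 -1.059
v -3.444 2.742 -1.006
v -3.388 2.542 -1.014
v -3.28 2.377 -1.082
v -3.139 2.277 -1.197
v -2.99 2.258 -1.341
v -2.857 2.324 -1.487
v -2.765 2.463 -1.611
v -2.728 2.651 -1.691
v -2.754 2.856 -1.714
v -2.253 0.879 -3.693
v -0.623 0.052 -2.984
v -2.096 1.613 -3.197
v -0.467 0.787 -2.488
v -1.593 1.373 -4.632
v 0.036 0.547 -3.923
v -1.437 2.108 -4.136
v 0.193 1.281 -3.427
v -3.209 2.919 -4.219
v -2.862 3.082 -3.825
v -3.931 1.561 -3.021
v -3.228 3.289 -3.812
v -3.584 3.279 -4.037
v -3.719 3.058 -4.369
v -3.556 2.756 -4.613
v -3.189 2.55 -4.626
v -2.834 2.56 -4.401
v -2.698 2.781 -4.069
f 2 1 4
f 2 4 3
f 4 1 5
f 4 5 3
f 5 1 6
f 5 6 3
f 6 1 7
f 6 7 3
f 7 1 8
f 7 8 3
f 8 1 9
f 8 9 3
f 9 1 10
f 9 10 3
f 10 1 11
f 10 11 3
f 11 1 12
f 11 12 3
f 12 1 2
f 12 2 3
f 14 13 17
f 14 17 15
f 15 17 18
f 15 18 16
f 17 13 19
f 17 19 18
f 18 19 20
f 18 20 16
f 19 13 21
f 19 21 20
f 20 21 22
f 20 22 16
f 21 13 23
f 21 23 22
f 22 23 24
f 22 24 16
f 23 13 25
f 23 25 24
f 24 25 26
f 24 26 16
f 25 13 27
f 25 27 26
f 26 27 28
f 26 28 16
f 27 13 29
f 27 29 28
f 28 29 30
f 28 30 16
f 29 13 31
f 29 31 30
f 30 31 32
f 30 32 16
f 31 13 33
f 31 33 32
f 32 33 34
f 32 34 16
f 33 13 35
f 33 35 34
f 34 35 36
f 34 36 16
f 35 13 37
f 35 37 36
f 36 37 38
f 36 38 16
f 37 13 39
f 37 39 38
f 38 39 40
f 38 40 16
f 39 13 41
f 39 41 40
f 40 41 42
f 40 42 16
f 41 13 43
f 41 43 42
f 42 43 44
f 42 44 16
f 43 13 45
f 43 45 44
f 44 45 46
f 44 46 16
f 45 13 14
f 45 14 46
f 46 14 15
f 46 15 16
f 48 47 50
f 48 50 49
f 50 47 51
f 50 51 49
f 51 47 52
f 51 52 49
f 52 47 53
f 52 53 49
f 53 47 54
f 53 54 49
f 54 47 55
f 54 55 49
f 55 47 56
f 55 56 49
f 56 47 57
f 56 57 49
f 57 47 58
f 57 58 49
f 58 47 59
f 58 59 49
f 59 47 60
f 59 60 49
f 60 47 61
f 60 61 49
f 61 47 62
f 61 62 49
f 62 47 63
f 62 63 49
f 63 47 48
f 63 48 49
f 65 67 64
f 68 65 64
f 64 67 66
f 66 68 64
f 65 71 67
f 69 65 68
f 69 71 65
f 67 71 66
f 70 68 66
f 66 71 70
f 70 69 68
f 71 69 70
f 73 72 75
f 73 75 74
f 75 72 76
f 75 76 74
f 76 72 77
f 76 77 74
f 77 72 78
f 77 78 74
f 78 72 79
f 78 79 74
f 79 72 80
f 79 80 74
f 80 72 81
f 80 81 74
f 81 72 73
f 81 73 74



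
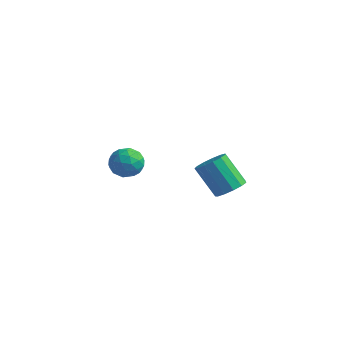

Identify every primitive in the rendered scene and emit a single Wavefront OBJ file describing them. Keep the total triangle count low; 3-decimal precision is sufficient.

v -3.392 -0.602 -3.19
v -3.024 -0.848 -2.55
v -4.116 -1.632 -3.17
v -3.748 -1.878 -2.53
v -4.214 -1.256 -2.496
v -3.767 -0.62 -2.508
v -3.373 -1.86 -3.212
v -2.926 -1.224 -3.224
v -3.013 -1.626 -2.563
v -3.533 -1.252 -2.121
v -3.607 -1.228 -3.599
v -4.127 -0.854 -3.157
v -3.145 -0.634 -2.871
v -3.995 -1.846 -2.849
v -4.269 -1.48 -2.829
v -4.053 -1.625 -2.452
v -3.581 -0.5 -2.847
v -3.365 -0.645 -2.471
v -4.065 -0.885 -2.439
v -3.775 -1.835 -3.249
v -3.559 -1.98 -2.873
v -3.087 -0.855 -3.268
v -2.871 -1 -2.891
v -3.075 -1.595 -3.281
v -2.922 -1.236 -2.503
v -3.347 -1.842 -2.492
v -3.127 -1.831 -2.892
v -2.864 -1.457 -2.899
v -3.227 -1.017 -2.243
v -3.653 -1.622 -2.232
v -3.927 -1.257 -2.212
v -3.664 -0.883 -2.219
v -3.22 -1.474 -2.251
v -3.487 -0.858 -3.488
v -3.913 -1.463 -3.477
v -3.476 -1.597 -3.501
v -3.213 -1.223 -3.508
v -3.793 -0.638 -3.228
v -4.218 -1.244 -3.217
v -4.276 -1.023 -2.821
v -4.013 -0.649 -2.828
v -3.92 -1.006 -3.469
v 1.677 -1.485 -2.254
v 2.159 -1.179 -1.866
v 1.204 -1.209 -0.658
v 0.723 -1.515 -1.046
v 1.948 -0.893 -2.025
v 0.994 -0.923 -0.817
v 1.652 -0.795 -2.257
v 0.697 -0.825 -1.049
v 1.363 -0.917 -2.488
v 0.409 -0.947 -1.28
v 1.175 -1.219 -2.645
v 0.22 -1.249 -1.436
v 1.146 -1.605 -2.677
v 0.191 -1.635 -1.469
v 1.285 -1.953 -2.575
v 0.331 -1.983 -1.367
v 1.549 -2.153 -2.372
v 0.595 -2.183 -1.163
v 1.854 -2.14 -2.131
v 0.9 -2.17 -0.922
v 2.103 -1.92 -1.929
v 1.148 -1.95 -0.721
v 2.216 -1.561 -1.83
v 1.262 -1.591 -0.622
f 1 38 17
f 38 12 41
f 17 41 6
f 38 41 17
f 1 17 13
f 17 6 18
f 13 18 2
f 17 18 13
f 1 13 22
f 13 2 23
f 22 23 8
f 13 23 22
f 1 22 34
f 22 8 37
f 34 37 11
f 22 37 34
f 1 34 38
f 34 11 42
f 38 42 12
f 34 42 38
f 2 18 29
f 18 6 32
f 29 32 10
f 18 32 29
f 6 41 19
f 41 12 40
f 19 40 5
f 41 40 19
f 12 42 39
f 42 11 35
f 39 35 3
f 42 35 39
f 11 37 36
f 37 8 24
f 36 24 7
f 37 24 36
f 8 23 28
f 23 2 25
f 28 25 9
f 23 25 28
f 4 30 16
f 30 10 31
f 16 31 5
f 30 31 16
f 4 16 14
f 16 5 15
f 14 15 3
f 16 15 14
f 4 14 21
f 14 3 20
f 21 20 7
f 14 20 21
f 4 21 26
f 21 7 27
f 26 27 9
f 21 27 26
f 4 26 30
f 26 9 33
f 30 33 10
f 26 33 30
f 5 31 19
f 31 10 32
f 19 32 6
f 31 32 19
f 3 15 39
f 15 5 40
f 39 40 12
f 15 40 39
f 7 20 36
f 20 3 35
f 36 35 11
f 20 35 36
f 9 27 28
f 27 7 24
f 28 24 8
f 27 24 28
f 10 33 29
f 33 9 25
f 29 25 2
f 33 25 29
f 44 43 47
f 44 47 45
f 45 47 48
f 45 48 46
f 47 43 49
f 47 49 48
f 48 49 50
f 48 50 46
f 49 43 51
f 49 51 50
f 50 51 52
f 50 52 46
f 51 43 53
f 51 53 52
f 52 53 54
f 52 54 46
f 53 43 55
f 53 55 54
f 54 55 56
f 54 56 46
f 55 43 57
f 55 57 56
f 56 57 58
f 56 58 46
f 57 43 59
f 57 59 58
f 58 59 60
f 58 60 46
f 59 43 61
f 59 61 60
f 60 61 62
f 60 62 46
f 61 43 63
f 61 63 62
f 62 63 64
f 62 64 46
f 63 43 65
f 63 65 64
f 64 65 66
f 64 66 46
f 65 43 44
f 65 44 66
f 66 44 45
f 66 45 46



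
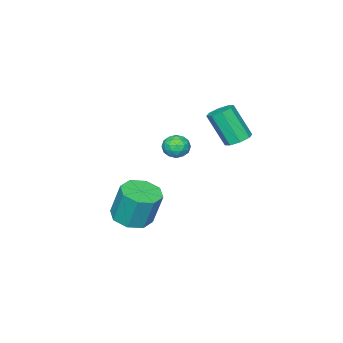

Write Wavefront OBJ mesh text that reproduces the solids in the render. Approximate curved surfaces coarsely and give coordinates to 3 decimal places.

v -1.793 4.316 2.885
v -1.263 3.936 2.604
v -1.038 2.984 4.314
v -1.567 3.364 4.595
v -1.089 4.395 2.836
v -0.864 3.444 4.547
v -1.327 4.808 3.097
v -1.102 3.856 4.808
v -1.838 4.932 3.234
v -1.613 3.981 4.944
v -2.322 4.696 3.166
v -2.097 3.744 4.876
v -2.496 4.236 2.933
v -2.271 3.285 4.644
v -2.258 3.824 2.672
v -2.033 2.872 4.383
v -1.747 3.699 2.536
v -1.522 2.748 4.246
v 1.413 3.993 4.041
v 1.712 4.26 3.474
v 2.188 3.18 4.066
v 2.487 3.447 3.499
v 2.516 3.791 4.101
v 2.037 4.293 4.086
v 1.863 3.147 3.454
v 1.384 3.649 3.439
v 1.989 3.737 3.111
v 2.393 4.135 3.511
v 1.507 3.305 4.029
v 1.911 3.703 4.429
v 1.495 4.197 3.755
v 2.405 3.243 3.785
v 2.423 3.445 4.139
v 2.598 3.601 3.806
v 1.686 4.217 4.115
v 1.861 4.374 3.782
v 2.334 4.098 4.15
v 2.039 3.066 3.758
v 2.214 3.223 3.425
v 1.302 3.839 3.734
v 1.477 3.995 3.401
v 1.566 3.342 3.39
v 1.833 4.047 3.209
v 2.288 3.57 3.224
v 1.922 3.393 3.197
v 1.64 3.688 3.188
v 2.071 4.281 3.444
v 2.526 3.804 3.459
v 2.543 4.006 3.813
v 2.262 4.301 3.804
v 2.234 3.974 3.231
v 1.374 3.636 4.081
v 1.829 3.159 4.096
v 1.638 3.139 3.736
v 1.357 3.434 3.727
v 1.612 3.87 4.316
v 2.067 3.393 4.331
v 2.26 3.752 4.352
v 1.978 4.047 4.343
v 1.666 3.466 4.309
v 1.142 0.188 -2.64
v 1.697 -0.677 -2.344
v 1.594 -0.094 -0.444
v 1.038 0.772 -0.74
v 2.18 -0.038 -2.514
v 2.077 0.546 -0.614
v 2.054 0.734 -2.758
v 1.951 1.317 -0.858
v 1.394 1.186 -2.932
v 1.291 1.769 -1.033
v 0.586 1.054 -2.936
v 0.483 1.637 -1.036
v 0.103 0.414 -2.766
v 0 0.998 -0.866
v 0.229 -0.357 -2.522
v 0.126 0.226 -0.622
v 0.889 -0.809 -2.347
v 0.786 -0.226 -0.448
f 2 1 5
f 2 5 3
f 3 5 6
f 3 6 4
f 5 1 7
f 5 7 6
f 6 7 8
f 6 8 4
f 7 1 9
f 7 9 8
f 8 9 10
f 8 10 4
f 9 1 11
f 9 11 10
f 10 11 12
f 10 12 4
f 11 1 13
f 11 13 12
f 12 13 14
f 12 14 4
f 13 1 15
f 13 15 14
f 14 15 16
f 14 16 4
f 15 1 17
f 15 17 16
f 16 17 18
f 16 18 4
f 17 1 2
f 17 2 18
f 18 2 3
f 18 3 4
f 19 56 35
f 56 30 59
f 35 59 24
f 56 59 35
f 19 35 31
f 35 24 36
f 31 36 20
f 35 36 31
f 19 31 40
f 31 20 41
f 40 41 26
f 31 41 40
f 19 40 52
f 40 26 55
f 52 55 29
f 40 55 52
f 19 52 56
f 52 29 60
f 56 60 30
f 52 60 56
f 20 36 47
f 36 24 50
f 47 50 28
f 36 50 47
f 24 59 37
f 59 30 58
f 37 58 23
f 59 58 37
f 30 60 57
f 60 29 53
f 57 53 21
f 60 53 57
f 29 55 54
f 55 26 42
f 54 42 25
f 55 42 54
f 26 41 46
f 41 20 43
f 46 43 27
f 41 43 46
f 22 48 34
f 48 28 49
f 34 49 23
f 48 49 34
f 22 34 32
f 34 23 33
f 32 33 21
f 34 33 32
f 22 32 39
f 32 21 38
f 39 38 25
f 32 38 39
f 22 39 44
f 39 25 45
f 44 45 27
f 39 45 44
f 22 44 48
f 44 27 51
f 48 51 28
f 44 51 48
f 23 49 37
f 49 28 50
f 37 50 24
f 49 50 37
f 21 33 57
f 33 23 58
f 57 58 30
f 33 58 57
f 25 38 54
f 38 21 53
f 54 53 29
f 38 53 54
f 27 45 46
f 45 25 42
f 46 42 26
f 45 42 46
f 28 51 47
f 51 27 43
f 47 43 20
f 51 43 47
f 62 61 65
f 62 65 63
f 63 65 66
f 63 66 64
f 65 61 67
f 65 67 66
f 66 67 68
f 66 68 64
f 67 61 69
f 67 69 68
f 68 69 70
f 68 70 64
f 69 61 71
f 69 71 70
f 70 71 72
f 70 72 64
f 71 61 73
f 71 73 72
f 72 73 74
f 72 74 64
f 73 61 75
f 73 75 74
f 74 75 76
f 74 76 64
f 75 61 77
f 75 77 76
f 76 77 78
f 76 78 64
f 77 61 62
f 77 62 78
f 78 62 63
f 78 63 64



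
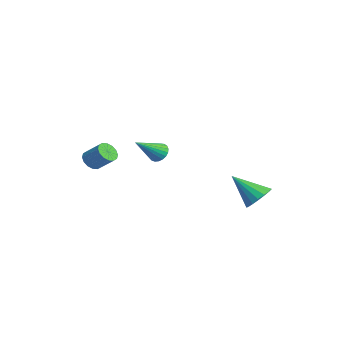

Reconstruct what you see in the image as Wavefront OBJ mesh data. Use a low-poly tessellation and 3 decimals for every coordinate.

v -2.432 -4.251 -2.29
v -1.868 -4.338 -2.729
v -1.084 -3.596 -1.869
v -1.648 -3.509 -1.43
v -2.035 -4.026 -2.847
v -1.251 -3.284 -1.987
v -2.308 -3.774 -2.815
v -1.524 -3.032 -1.955
v -2.614 -3.65 -2.642
v -1.83 -2.908 -1.783
v -2.871 -3.687 -2.376
v -2.087 -2.945 -1.516
v -3.011 -3.875 -2.086
v -2.227 -3.133 -1.226
v -2.996 -4.164 -1.851
v -2.212 -3.422 -0.991
v -2.829 -4.476 -1.733
v -2.045 -3.734 -0.873
v -2.556 -4.728 -1.765
v -1.772 -3.986 -0.905
v -2.25 -4.852 -1.937
v -1.466 -4.11 -1.078
v -1.993 -4.815 -2.204
v -1.209 -4.073 -1.344
v -1.853 -4.627 -2.494
v -1.069 -3.885 -1.634
v 3.803 3.564 -3.602
v 4.255 2.824 -3.991
v 2.937 2.276 -2.158
v 4.547 2.978 -3.678
v 4.669 3.266 -3.348
v 4.593 3.622 -3.076
v 4.335 3.965 -2.925
v 3.956 4.216 -2.928
v 3.542 4.318 -3.086
v 3.188 4.247 -3.362
v 2.975 4.019 -3.693
v 2.951 3.688 -4.003
v 3.123 3.328 -4.221
v 3.45 3.022 -4.297
v 3.859 2.84 -4.214
v 0.754 -1.224 -0.845
v 1.382 -0.976 -0.923
v 1.486 -2.716 0.305
v 1.294 -0.841 -0.691
v 1.112 -0.772 -0.486
v 0.869 -0.781 -0.342
v 0.605 -0.867 -0.286
v 0.368 -1.014 -0.326
v 0.197 -1.198 -0.455
v 0.122 -1.387 -0.652
v 0.156 -1.547 -0.883
v 0.294 -1.652 -1.106
v 0.511 -1.683 -1.285
v 0.771 -1.634 -1.387
v 1.027 -1.515 -1.395
v 1.236 -1.345 -1.309
v 1.361 -1.155 -1.142
f 2 1 5
f 2 5 3
f 3 5 6
f 3 6 4
f 5 1 7
f 5 7 6
f 6 7 8
f 6 8 4
f 7 1 9
f 7 9 8
f 8 9 10
f 8 10 4
f 9 1 11
f 9 11 10
f 10 11 12
f 10 12 4
f 11 1 13
f 11 13 12
f 12 13 14
f 12 14 4
f 13 1 15
f 13 15 14
f 14 15 16
f 14 16 4
f 15 1 17
f 15 17 16
f 16 17 18
f 16 18 4
f 17 1 19
f 17 19 18
f 18 19 20
f 18 20 4
f 19 1 21
f 19 21 20
f 20 21 22
f 20 22 4
f 21 1 23
f 21 23 22
f 22 23 24
f 22 24 4
f 23 1 25
f 23 25 24
f 24 25 26
f 24 26 4
f 25 1 2
f 25 2 26
f 26 2 3
f 26 3 4
f 28 27 30
f 28 30 29
f 30 27 31
f 30 31 29
f 31 27 32
f 31 32 29
f 32 27 33
f 32 33 29
f 33 27 34
f 33 34 29
f 34 27 35
f 34 35 29
f 35 27 36
f 35 36 29
f 36 27 37
f 36 37 29
f 37 27 38
f 37 38 29
f 38 27 39
f 38 39 29
f 39 27 40
f 39 40 29
f 40 27 41
f 40 41 29
f 41 27 28
f 41 28 29
f 43 42 45
f 43 45 44
f 45 42 46
f 45 46 44
f 46 42 47
f 46 47 44
f 47 42 48
f 47 48 44
f 48 42 49
f 48 49 44
f 49 42 50
f 49 50 44
f 50 42 51
f 50 51 44
f 51 42 52
f 51 52 44
f 52 42 53
f 52 53 44
f 53 42 54
f 53 54 44
f 54 42 55
f 54 55 44
f 55 42 56
f 55 56 44
f 56 42 57
f 56 57 44
f 57 42 58
f 57 58 44
f 58 42 43
f 58 43 44



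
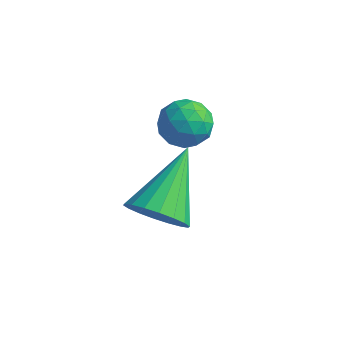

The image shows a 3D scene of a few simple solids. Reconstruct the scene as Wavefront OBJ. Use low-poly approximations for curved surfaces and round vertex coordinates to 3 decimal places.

v 0.439 -2.213 -0.364
v 0.802 -2.622 0.35
v 0.201 -0.387 0.804
v 1.121 -2.464 0.167
v 1.305 -2.255 -0.121
v 1.317 -2.038 -0.458
v 1.156 -1.856 -0.776
v 0.852 -1.744 -1.012
v 0.467 -1.725 -1.12
v 0.076 -1.803 -1.078
v -0.243 -1.962 -0.895
v -0.426 -2.17 -0.607
v -0.439 -2.387 -0.27
v -0.277 -2.569 0.048
v 0.026 -2.681 0.284
v 0.411 -2.7 0.392
v -0.881 1.506 0.02
v -0.238 1.441 0.49
v -1.102 0.239 0.15
v -0.459 0.174 0.62
v -1.106 0.566 0.879
v -0.969 1.349 0.799
v -0.371 0.331 -0.159
v -0.234 1.114 -0.239
v 0.077 0.715 0.38
v -0.377 0.86 1.021
v -0.963 0.82 -0.381
v -1.417 0.965 0.26
v -0.54 1.585 0.244
v -0.8 0.095 0.396
v -1.18 0.325 0.548
v -0.803 0.287 0.825
v -0.97 1.53 0.425
v -0.592 1.493 0.702
v -1.102 0.978 0.93
v -0.748 0.187 -0.062
v -0.37 0.15 0.215
v -0.537 1.393 -0.185
v -0.16 1.355 0.092
v -0.238 0.702 -0.29
v 0.023 1.12 0.455
v -0.107 0.375 0.531
v -0.055 0.468 0.074
v 0.026 0.928 0.027
v -0.244 1.205 0.832
v -0.374 0.461 0.908
v -0.754 0.691 1.06
v -0.674 1.151 1.013
v -0.059 0.779 0.767
v -0.966 1.219 -0.268
v -1.096 0.475 -0.192
v -0.666 0.529 -0.373
v -0.586 0.989 -0.42
v -1.233 1.305 0.109
v -1.363 0.56 0.185
v -1.366 0.752 0.613
v -1.285 1.212 0.566
v -1.281 0.901 -0.127
f 2 1 4
f 2 4 3
f 4 1 5
f 4 5 3
f 5 1 6
f 5 6 3
f 6 1 7
f 6 7 3
f 7 1 8
f 7 8 3
f 8 1 9
f 8 9 3
f 9 1 10
f 9 10 3
f 10 1 11
f 10 11 3
f 11 1 12
f 11 12 3
f 12 1 13
f 12 13 3
f 13 1 14
f 13 14 3
f 14 1 15
f 14 15 3
f 15 1 16
f 15 16 3
f 16 1 2
f 16 2 3
f 17 54 33
f 54 28 57
f 33 57 22
f 54 57 33
f 17 33 29
f 33 22 34
f 29 34 18
f 33 34 29
f 17 29 38
f 29 18 39
f 38 39 24
f 29 39 38
f 17 38 50
f 38 24 53
f 50 53 27
f 38 53 50
f 17 50 54
f 50 27 58
f 54 58 28
f 50 58 54
f 18 34 45
f 34 22 48
f 45 48 26
f 34 48 45
f 22 57 35
f 57 28 56
f 35 56 21
f 57 56 35
f 28 58 55
f 58 27 51
f 55 51 19
f 58 51 55
f 27 53 52
f 53 24 40
f 52 40 23
f 53 40 52
f 24 39 44
f 39 18 41
f 44 41 25
f 39 41 44
f 20 46 32
f 46 26 47
f 32 47 21
f 46 47 32
f 20 32 30
f 32 21 31
f 30 31 19
f 32 31 30
f 20 30 37
f 30 19 36
f 37 36 23
f 30 36 37
f 20 37 42
f 37 23 43
f 42 43 25
f 37 43 42
f 20 42 46
f 42 25 49
f 46 49 26
f 42 49 46
f 21 47 35
f 47 26 48
f 35 48 22
f 47 48 35
f 19 31 55
f 31 21 56
f 55 56 28
f 31 56 55
f 23 36 52
f 36 19 51
f 52 51 27
f 36 51 52
f 25 43 44
f 43 23 40
f 44 40 24
f 43 40 44
f 26 49 45
f 49 25 41
f 45 41 18
f 49 41 45



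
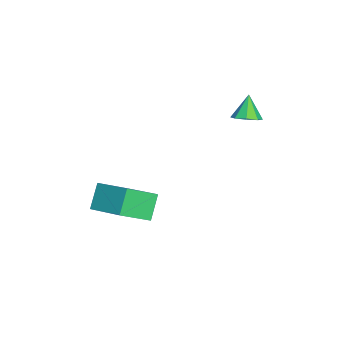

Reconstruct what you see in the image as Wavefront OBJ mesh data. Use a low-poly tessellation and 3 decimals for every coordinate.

v 0.638 2.101 0.342
v 1.126 2.115 0.673
v 0.042 2.139 1.218
v 0.983 2.528 0.559
v 0.638 2.691 0.317
v 0.293 2.508 0.09
v 0.15 2.088 0.011
v 0.292 1.675 0.125
v 0.637 1.512 0.367
v 0.983 1.694 0.594
v 1.637 -2.155 -3.189
v 2.332 -3.197 -2.327
v 2.639 -0.955 -2.546
v 3.333 -1.997 -1.684
v 2.407 -2.343 -4.036
v 3.101 -3.385 -3.174
v 3.408 -1.143 -3.393
v 4.103 -2.185 -2.531
f 2 1 4
f 2 4 3
f 4 1 5
f 4 5 3
f 5 1 6
f 5 6 3
f 6 1 7
f 6 7 3
f 7 1 8
f 7 8 3
f 8 1 9
f 8 9 3
f 9 1 10
f 9 10 3
f 10 1 2
f 10 2 3
f 12 14 11
f 15 12 11
f 11 14 13
f 13 15 11
f 12 18 14
f 16 12 15
f 16 18 12
f 14 18 13
f 17 15 13
f 13 18 17
f 17 16 15
f 18 16 17



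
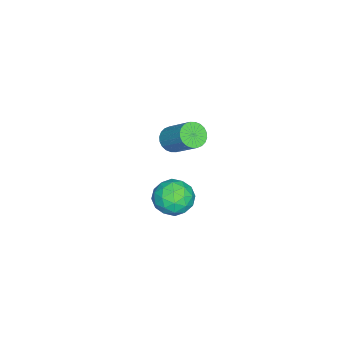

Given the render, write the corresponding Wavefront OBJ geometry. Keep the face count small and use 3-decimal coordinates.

v 1.932 1.463 -0.37
v 2.245 0.925 -0.019
v 0.895 0.995 -0.161
v 1.208 0.457 0.19
v 1.213 1.116 0.467
v 1.854 1.405 0.339
v 1.286 0.515 -0.519
v 1.927 0.804 -0.647
v 1.846 0.339 -0.111
v 1.801 0.71 0.499
v 1.339 1.21 -0.679
v 1.294 1.581 -0.069
v 2.18 1.235 -0.212
v 0.96 0.685 0.032
v 0.963 1.072 0.196
v 1.147 0.756 0.402
v 1.95 1.517 -0.002
v 2.134 1.201 0.204
v 1.527 1.313 0.49
v 1.006 0.719 -0.384
v 1.19 0.403 -0.178
v 1.993 1.164 -0.582
v 2.177 0.848 -0.376
v 1.613 0.607 -0.67
v 2.129 0.574 -0.06
v 1.519 0.299 0.062
v 1.565 0.333 -0.354
v 1.942 0.503 -0.43
v 2.103 0.792 0.298
v 1.493 0.517 0.42
v 1.496 0.904 0.584
v 1.873 1.074 0.508
v 1.868 0.448 0.244
v 1.647 1.403 -0.6
v 1.037 1.128 -0.478
v 1.267 0.846 -0.688
v 1.644 1.016 -0.764
v 1.621 1.621 -0.242
v 1.011 1.346 -0.12
v 1.198 1.417 0.25
v 1.575 1.587 0.174
v 1.272 1.472 -0.424
v -2.637 -0.596 -1.255
v -2.242 -0.916 -1.147
v -1.768 -0.024 -0.236
v -2.163 0.296 -0.345
v -2.162 -0.805 -1.297
v -1.689 0.087 -0.387
v -2.155 -0.662 -1.441
v -1.682 0.23 -0.53
v -2.222 -0.509 -1.556
v -1.748 0.383 -0.646
v -2.351 -0.37 -1.626
v -1.878 0.523 -0.716
v -2.524 -0.264 -1.639
v -2.051 0.628 -0.729
v -2.714 -0.21 -1.594
v -2.241 0.683 -0.684
v -2.893 -0.214 -1.497
v -2.419 0.679 -0.587
v -3.032 -0.276 -1.364
v -2.558 0.616 -0.453
v -3.111 -0.387 -1.213
v -2.638 0.505 -0.303
v -3.118 -0.53 -1.07
v -2.645 0.362 -0.159
v -3.052 -0.683 -0.954
v -2.578 0.209 -0.044
v -2.922 -0.823 -0.884
v -2.449 0.07 0.026
v -2.749 -0.928 -0.871
v -2.276 -0.036 0.039
v -2.559 -0.983 -0.916
v -2.086 -0.09 -0.006
v -2.381 -0.979 -1.013
v -1.907 -0.086 -0.103
f 1 38 17
f 38 12 41
f 17 41 6
f 38 41 17
f 1 17 13
f 17 6 18
f 13 18 2
f 17 18 13
f 1 13 22
f 13 2 23
f 22 23 8
f 13 23 22
f 1 22 34
f 22 8 37
f 34 37 11
f 22 37 34
f 1 34 38
f 34 11 42
f 38 42 12
f 34 42 38
f 2 18 29
f 18 6 32
f 29 32 10
f 18 32 29
f 6 41 19
f 41 12 40
f 19 40 5
f 41 40 19
f 12 42 39
f 42 11 35
f 39 35 3
f 42 35 39
f 11 37 36
f 37 8 24
f 36 24 7
f 37 24 36
f 8 23 28
f 23 2 25
f 28 25 9
f 23 25 28
f 4 30 16
f 30 10 31
f 16 31 5
f 30 31 16
f 4 16 14
f 16 5 15
f 14 15 3
f 16 15 14
f 4 14 21
f 14 3 20
f 21 20 7
f 14 20 21
f 4 21 26
f 21 7 27
f 26 27 9
f 21 27 26
f 4 26 30
f 26 9 33
f 30 33 10
f 26 33 30
f 5 31 19
f 31 10 32
f 19 32 6
f 31 32 19
f 3 15 39
f 15 5 40
f 39 40 12
f 15 40 39
f 7 20 36
f 20 3 35
f 36 35 11
f 20 35 36
f 9 27 28
f 27 7 24
f 28 24 8
f 27 24 28
f 10 33 29
f 33 9 25
f 29 25 2
f 33 25 29
f 44 43 47
f 44 47 45
f 45 47 48
f 45 48 46
f 47 43 49
f 47 49 48
f 48 49 50
f 48 50 46
f 49 43 51
f 49 51 50
f 50 51 52
f 50 52 46
f 51 43 53
f 51 53 52
f 52 53 54
f 52 54 46
f 53 43 55
f 53 55 54
f 54 55 56
f 54 56 46
f 55 43 57
f 55 57 56
f 56 57 58
f 56 58 46
f 57 43 59
f 57 59 58
f 58 59 60
f 58 60 46
f 59 43 61
f 59 61 60
f 60 61 62
f 60 62 46
f 61 43 63
f 61 63 62
f 62 63 64
f 62 64 46
f 63 43 65
f 63 65 64
f 64 65 66
f 64 66 46
f 65 43 67
f 65 67 66
f 66 67 68
f 66 68 46
f 67 43 69
f 67 69 68
f 68 69 70
f 68 70 46
f 69 43 71
f 69 71 70
f 70 71 72
f 70 72 46
f 71 43 73
f 71 73 72
f 72 73 74
f 72 74 46
f 73 43 75
f 73 75 74
f 74 75 76
f 74 76 46
f 75 43 44
f 75 44 76
f 76 44 45
f 76 45 46



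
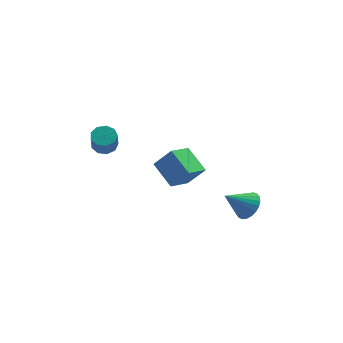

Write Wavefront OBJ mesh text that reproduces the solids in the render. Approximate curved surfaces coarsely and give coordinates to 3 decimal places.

v 4.253 3.083 -2.343
v 4.817 2.413 -1.882
v 2.887 2.737 -1.177
v 4.904 2.734 -1.685
v 4.892 3.108 -1.588
v 4.783 3.478 -1.606
v 4.593 3.788 -1.736
v 4.351 3.99 -1.959
v 4.095 4.055 -2.24
v 3.862 3.972 -2.537
v 3.689 3.753 -2.805
v 3.602 3.433 -3.002
v 3.614 3.059 -3.099
v 3.724 2.689 -3.081
v 3.914 2.379 -2.951
v 4.155 2.176 -2.728
v 4.412 2.112 -2.446
v 4.644 2.195 -2.149
v 0.864 3.974 -0.95
v -0.138 2.816 -0.333
v -0.063 5.286 0.008
v -1.064 4.128 0.625
v 1.864 3.772 0.295
v 0.863 2.614 0.912
v 0.938 5.084 1.253
v -0.064 3.926 1.87
v -3.79 3.196 3.066
v -3.03 3.186 3.075
v -3.051 2.554 4.222
v -3.81 2.564 4.214
v -3.205 3.616 3.308
v -3.225 2.985 4.456
v -3.653 3.85 3.428
v -3.674 3.218 4.576
v -4.166 3.777 3.379
v -4.186 3.146 4.527
v -4.502 3.433 3.184
v -4.523 2.801 4.331
v -4.505 2.977 2.933
v -4.526 2.346 4.081
v -4.174 2.624 2.745
v -4.194 1.993 3.892
v -3.662 2.538 2.707
v -3.683 1.907 3.855
v -3.21 2.76 2.837
v -3.231 2.129 3.985
f 2 1 4
f 2 4 3
f 4 1 5
f 4 5 3
f 5 1 6
f 5 6 3
f 6 1 7
f 6 7 3
f 7 1 8
f 7 8 3
f 8 1 9
f 8 9 3
f 9 1 10
f 9 10 3
f 10 1 11
f 10 11 3
f 11 1 12
f 11 12 3
f 12 1 13
f 12 13 3
f 13 1 14
f 13 14 3
f 14 1 15
f 14 15 3
f 15 1 16
f 15 16 3
f 16 1 17
f 16 17 3
f 17 1 18
f 17 18 3
f 18 1 2
f 18 2 3
f 20 22 19
f 23 20 19
f 19 22 21
f 21 23 19
f 20 26 22
f 24 20 23
f 24 26 20
f 22 26 21
f 25 23 21
f 21 26 25
f 25 24 23
f 26 24 25
f 28 27 31
f 28 31 29
f 29 31 32
f 29 32 30
f 31 27 33
f 31 33 32
f 32 33 34
f 32 34 30
f 33 27 35
f 33 35 34
f 34 35 36
f 34 36 30
f 35 27 37
f 35 37 36
f 36 37 38
f 36 38 30
f 37 27 39
f 37 39 38
f 38 39 40
f 38 40 30
f 39 27 41
f 39 41 40
f 40 41 42
f 40 42 30
f 41 27 43
f 41 43 42
f 42 43 44
f 42 44 30
f 43 27 45
f 43 45 44
f 44 45 46
f 44 46 30
f 45 27 28
f 45 28 46
f 46 28 29
f 46 29 30



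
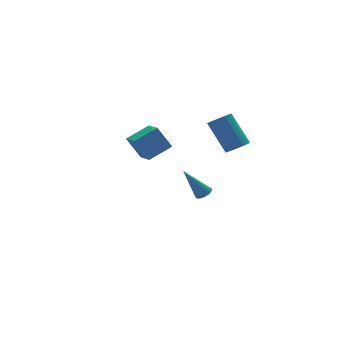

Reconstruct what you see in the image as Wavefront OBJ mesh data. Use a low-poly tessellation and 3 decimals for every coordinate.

v -3.921 -1.016 3.433
v -4.006 -2.237 3.927
v -2.577 -0.884 3.988
v -2.662 -2.105 4.482
v -3.358 -1.555 2.198
v -3.443 -2.776 2.692
v -2.014 -1.423 2.753
v -2.099 -2.644 3.247
v 1.754 -2.531 2.092
v 2.375 -2.2 2.007
v 1.928 -0.937 3.663
v 1.306 -1.269 3.748
v 2.21 -2.047 1.846
v 1.763 -0.784 3.502
v 1.975 -1.967 1.722
v 1.528 -0.705 3.378
v 1.707 -1.974 1.654
v 1.26 -0.711 3.311
v 1.445 -2.065 1.654
v 0.998 -0.803 3.31
v 1.231 -2.228 1.719
v 0.784 -0.965 3.376
v 1.096 -2.436 1.842
v 0.649 -1.174 3.498
v 1.061 -2.66 2.003
v 0.614 -1.397 3.659
v 1.132 -2.863 2.177
v 0.685 -1.6 3.833
v 1.297 -3.016 2.338
v 0.85 -1.753 3.994
v 1.532 -3.095 2.462
v 1.085 -1.833 4.118
v 1.8 -3.089 2.529
v 1.353 -1.826 4.186
v 2.062 -2.997 2.53
v 1.615 -1.735 4.186
v 2.276 -2.835 2.464
v 1.829 -1.572 4.121
v 2.411 -2.626 2.342
v 1.964 -1.364 3.998
v 2.446 -2.403 2.181
v 1.999 -1.14 3.837
v 2.061 1.938 -4.095
v 2.44 1.684 -3.805
v 1.059 2.462 -2.325
v 2.52 1.879 -3.817
v 2.531 2.082 -3.871
v 2.47 2.263 -3.96
v 2.347 2.395 -4.068
v 2.18 2.457 -4.181
v 1.995 2.44 -4.281
v 1.82 2.347 -4.352
v 1.682 2.191 -4.384
v 1.602 1.997 -4.372
v 1.591 1.794 -4.318
v 1.652 1.612 -4.23
v 1.775 1.481 -4.121
v 1.942 1.418 -4.008
v 2.127 1.435 -3.909
v 2.301 1.529 -3.837
f 2 4 1
f 5 2 1
f 1 4 3
f 3 5 1
f 2 8 4
f 6 2 5
f 6 8 2
f 4 8 3
f 7 5 3
f 3 8 7
f 7 6 5
f 8 6 7
f 10 9 13
f 10 13 11
f 11 13 14
f 11 14 12
f 13 9 15
f 13 15 14
f 14 15 16
f 14 16 12
f 15 9 17
f 15 17 16
f 16 17 18
f 16 18 12
f 17 9 19
f 17 19 18
f 18 19 20
f 18 20 12
f 19 9 21
f 19 21 20
f 20 21 22
f 20 22 12
f 21 9 23
f 21 23 22
f 22 23 24
f 22 24 12
f 23 9 25
f 23 25 24
f 24 25 26
f 24 26 12
f 25 9 27
f 25 27 26
f 26 27 28
f 26 28 12
f 27 9 29
f 27 29 28
f 28 29 30
f 28 30 12
f 29 9 31
f 29 31 30
f 30 31 32
f 30 32 12
f 31 9 33
f 31 33 32
f 32 33 34
f 32 34 12
f 33 9 35
f 33 35 34
f 34 35 36
f 34 36 12
f 35 9 37
f 35 37 36
f 36 37 38
f 36 38 12
f 37 9 39
f 37 39 38
f 38 39 40
f 38 40 12
f 39 9 41
f 39 41 40
f 40 41 42
f 40 42 12
f 41 9 10
f 41 10 42
f 42 10 11
f 42 11 12
f 44 43 46
f 44 46 45
f 46 43 47
f 46 47 45
f 47 43 48
f 47 48 45
f 48 43 49
f 48 49 45
f 49 43 50
f 49 50 45
f 50 43 51
f 50 51 45
f 51 43 52
f 51 52 45
f 52 43 53
f 52 53 45
f 53 43 54
f 53 54 45
f 54 43 55
f 54 55 45
f 55 43 56
f 55 56 45
f 56 43 57
f 56 57 45
f 57 43 58
f 57 58 45
f 58 43 59
f 58 59 45
f 59 43 60
f 59 60 45
f 60 43 44
f 60 44 45



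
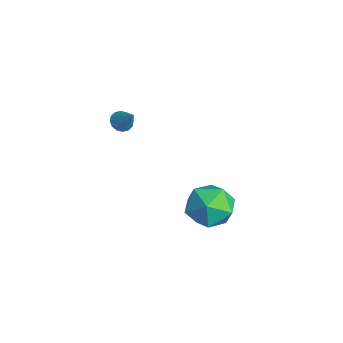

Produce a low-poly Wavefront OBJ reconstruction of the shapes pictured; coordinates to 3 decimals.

v 1.141 3.393 -4.433
v 1.784 4.133 -3.672
v 2.036 1.787 -3.628
v 2.679 2.527 -2.867
v 1.455 2.398 -2.718
v 0.901 3.39 -3.215
v 2.919 2.53 -4.085
v 2.365 3.522 -4.582
v 2.883 3.599 -3.457
v 1.978 3.518 -2.612
v 1.842 2.402 -4.688
v 0.937 2.321 -3.843
v -0.008 -0.269 1.348
v 0.351 -0.092 1.001
v 0.788 0.009 2.312
v 0.199 0.127 1.063
v -0.009 0.241 1.202
v -0.216 0.218 1.38
v -0.368 0.064 1.55
v -0.423 -0.178 1.665
v -0.367 -0.445 1.696
v -0.215 -0.665 1.633
v -0.007 -0.778 1.494
v 0.2 -0.755 1.316
v 0.352 -0.602 1.147
v 0.407 -0.359 1.031
f 1 12 6
f 1 6 2
f 1 2 8
f 1 8 11
f 1 11 12
f 2 6 10
f 6 12 5
f 12 11 3
f 11 8 7
f 8 2 9
f 4 10 5
f 4 5 3
f 4 3 7
f 4 7 9
f 4 9 10
f 5 10 6
f 3 5 12
f 7 3 11
f 9 7 8
f 10 9 2
f 14 13 16
f 14 16 15
f 16 13 17
f 16 17 15
f 17 13 18
f 17 18 15
f 18 13 19
f 18 19 15
f 19 13 20
f 19 20 15
f 20 13 21
f 20 21 15
f 21 13 22
f 21 22 15
f 22 13 23
f 22 23 15
f 23 13 24
f 23 24 15
f 24 13 25
f 24 25 15
f 25 13 26
f 25 26 15
f 26 13 14
f 26 14 15



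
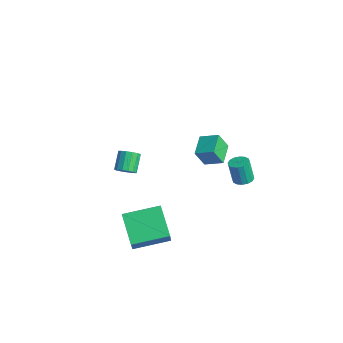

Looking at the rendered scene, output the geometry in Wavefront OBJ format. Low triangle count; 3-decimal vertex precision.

v -1.685 -1.976 -0.812
v -1.208 -2.039 -0.375
v -1.898 -1.407 0.469
v -2.375 -1.344 0.032
v -1.141 -1.751 -0.536
v -1.831 -1.119 0.308
v -1.22 -1.524 -0.771
v -1.91 -0.891 0.073
v -1.424 -1.417 -1.017
v -2.113 -0.785 -0.173
v -1.698 -1.461 -1.208
v -2.387 -0.829 -0.364
v -1.968 -1.642 -1.293
v -2.657 -1.01 -0.449
v -2.162 -1.913 -1.249
v -2.852 -1.281 -0.405
v -2.229 -2.201 -1.088
v -2.919 -1.569 -0.244
v -2.15 -2.429 -0.853
v -2.84 -1.796 -0.009
v -1.947 -2.535 -0.607
v -2.636 -1.903 0.237
v -1.673 -2.491 -0.416
v -2.362 -1.859 0.428
v -1.403 -2.31 -0.331
v -2.092 -1.678 0.513
v 3.486 -4.277 -2.404
v 1.888 -3.97 -1.258
v 4.125 -2.288 -2.045
v 2.527 -1.981 -0.899
v 4.453 -4.859 -0.901
v 2.855 -4.552 0.245
v 5.092 -2.87 -0.542
v 3.494 -2.563 0.604
v 3.143 0.3 2.596
v 3.034 -0.243 3.672
v 2.183 1.158 2.933
v 2.074 0.615 4.008
v 3.926 1.005 3.032
v 3.817 0.462 4.107
v 2.966 1.863 3.368
v 2.857 1.32 4.444
v 1.672 3.662 -1.328
v 2.177 3.307 -1.273
v 1.913 3.142 0.102
v 1.408 3.498 0.048
v 2.28 3.605 -1.218
v 2.015 3.441 0.158
v 2.22 3.92 -1.191
v 1.955 3.755 0.184
v 2.013 4.165 -1.202
v 1.748 4 0.173
v 1.715 4.275 -1.246
v 1.45 4.111 0.129
v 1.405 4.222 -1.312
v 1.141 4.057 0.063
v 1.167 4.018 -1.382
v 0.903 3.853 -0.007
v 1.065 3.719 -1.438
v 0.8 3.555 -0.062
v 1.125 3.405 -1.464
v 0.86 3.24 -0.089
v 1.332 3.16 -1.453
v 1.067 2.995 -0.078
v 1.63 3.049 -1.409
v 1.365 2.885 -0.034
v 1.939 3.103 -1.343
v 1.675 2.938 0.032
f 2 1 5
f 2 5 3
f 3 5 6
f 3 6 4
f 5 1 7
f 5 7 6
f 6 7 8
f 6 8 4
f 7 1 9
f 7 9 8
f 8 9 10
f 8 10 4
f 9 1 11
f 9 11 10
f 10 11 12
f 10 12 4
f 11 1 13
f 11 13 12
f 12 13 14
f 12 14 4
f 13 1 15
f 13 15 14
f 14 15 16
f 14 16 4
f 15 1 17
f 15 17 16
f 16 17 18
f 16 18 4
f 17 1 19
f 17 19 18
f 18 19 20
f 18 20 4
f 19 1 21
f 19 21 20
f 20 21 22
f 20 22 4
f 21 1 23
f 21 23 22
f 22 23 24
f 22 24 4
f 23 1 25
f 23 25 24
f 24 25 26
f 24 26 4
f 25 1 2
f 25 2 26
f 26 2 3
f 26 3 4
f 28 30 27
f 31 28 27
f 27 30 29
f 29 31 27
f 28 34 30
f 32 28 31
f 32 34 28
f 30 34 29
f 33 31 29
f 29 34 33
f 33 32 31
f 34 32 33
f 36 38 35
f 39 36 35
f 35 38 37
f 37 39 35
f 36 42 38
f 40 36 39
f 40 42 36
f 38 42 37
f 41 39 37
f 37 42 41
f 41 40 39
f 42 40 41
f 44 43 47
f 44 47 45
f 45 47 48
f 45 48 46
f 47 43 49
f 47 49 48
f 48 49 50
f 48 50 46
f 49 43 51
f 49 51 50
f 50 51 52
f 50 52 46
f 51 43 53
f 51 53 52
f 52 53 54
f 52 54 46
f 53 43 55
f 53 55 54
f 54 55 56
f 54 56 46
f 55 43 57
f 55 57 56
f 56 57 58
f 56 58 46
f 57 43 59
f 57 59 58
f 58 59 60
f 58 60 46
f 59 43 61
f 59 61 60
f 60 61 62
f 60 62 46
f 61 43 63
f 61 63 62
f 62 63 64
f 62 64 46
f 63 43 65
f 63 65 64
f 64 65 66
f 64 66 46
f 65 43 67
f 65 67 66
f 66 67 68
f 66 68 46
f 67 43 44
f 67 44 68
f 68 44 45
f 68 45 46



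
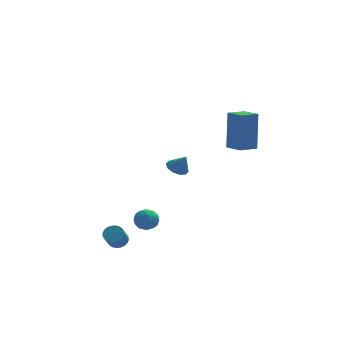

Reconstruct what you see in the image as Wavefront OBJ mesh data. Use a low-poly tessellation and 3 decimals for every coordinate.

v -0.866 -1.786 -1.992
v -0.503 -1.943 -2.537
v -1.497 -2.657 -2.163
v -1.134 -2.814 -2.708
v -0.863 -2.87 -2.095
v -0.472 -2.332 -1.989
v -1.528 -2.268 -2.711
v -1.137 -1.73 -2.605
v -0.912 -2.24 -2.981
v -0.501 -2.613 -2.6
v -1.499 -1.987 -2.1
v -1.088 -2.36 -1.719
v -0.629 -1.788 -2.25
v -1.371 -2.812 -2.45
v -1.211 -2.845 -2.09
v -0.998 -2.937 -2.41
v -0.611 -2.017 -1.928
v -0.398 -2.109 -2.248
v -0.609 -2.654 -1.988
v -1.602 -2.491 -2.452
v -1.389 -2.583 -2.772
v -1.002 -1.663 -2.29
v -0.789 -1.755 -2.61
v -1.391 -1.946 -2.712
v -0.656 -2.055 -2.831
v -1.027 -2.567 -2.931
v -1.258 -2.246 -2.933
v -1.029 -1.93 -2.871
v -0.414 -2.274 -2.607
v -0.785 -2.786 -2.707
v -0.626 -2.819 -2.347
v -0.397 -2.503 -2.285
v -0.655 -2.449 -2.868
v -1.215 -1.814 -1.993
v -1.586 -2.326 -2.093
v -1.603 -2.097 -2.415
v -1.374 -1.781 -2.353
v -0.973 -2.033 -1.769
v -1.344 -2.545 -1.869
v -0.971 -2.67 -1.829
v -0.742 -2.354 -1.767
v -1.345 -2.151 -1.832
v -2.341 -1.676 -4.033
v -2.061 -2.087 -4.242
v -2.339 -2.676 -3.457
v -2.619 -2.264 -3.247
v -1.915 -1.995 -4.121
v -2.192 -2.584 -3.336
v -1.834 -1.854 -3.987
v -2.111 -2.443 -3.202
v -1.83 -1.686 -3.86
v -2.107 -2.275 -3.075
v -1.904 -1.517 -3.759
v -2.181 -2.105 -2.974
v -2.044 -1.372 -3.7
v -2.322 -1.96 -2.914
v -2.23 -1.272 -3.691
v -2.507 -1.861 -2.906
v -2.433 -1.235 -3.735
v -2.71 -1.823 -2.949
v -2.621 -1.264 -3.823
v -2.899 -1.853 -3.038
v -2.768 -1.356 -3.944
v -3.045 -1.945 -3.159
v -2.849 -1.497 -4.078
v -3.126 -2.086 -3.293
v -2.853 -1.665 -4.205
v -3.13 -2.254 -3.42
v -2.779 -1.835 -4.306
v -3.056 -2.423 -3.521
v -2.638 -1.98 -4.366
v -2.916 -2.568 -3.58
v -2.453 -2.079 -4.374
v -2.73 -2.668 -3.589
v -2.25 -2.117 -4.331
v -2.527 -2.705 -3.545
v 3.119 -0.81 1.665
v 3.245 -0.264 3.782
v 4.028 -0.298 1.479
v 4.155 0.248 3.596
v 3.665 -1.708 1.864
v 3.792 -1.162 3.981
v 4.575 -1.196 1.678
v 4.701 -0.65 3.795
v 1.182 3.182 -1.673
v 1.572 2.765 -1.983
v 1.618 2.918 -0.767
v 1.758 3.121 -1.968
v 1.723 3.5 -1.841
v 1.482 3.758 -1.649
v 1.126 3.796 -1.467
v 0.792 3.6 -1.363
v 0.606 3.244 -1.378
v 0.64 2.864 -1.505
v 0.882 2.606 -1.697
v 1.237 2.568 -1.879
f 1 38 17
f 38 12 41
f 17 41 6
f 38 41 17
f 1 17 13
f 17 6 18
f 13 18 2
f 17 18 13
f 1 13 22
f 13 2 23
f 22 23 8
f 13 23 22
f 1 22 34
f 22 8 37
f 34 37 11
f 22 37 34
f 1 34 38
f 34 11 42
f 38 42 12
f 34 42 38
f 2 18 29
f 18 6 32
f 29 32 10
f 18 32 29
f 6 41 19
f 41 12 40
f 19 40 5
f 41 40 19
f 12 42 39
f 42 11 35
f 39 35 3
f 42 35 39
f 11 37 36
f 37 8 24
f 36 24 7
f 37 24 36
f 8 23 28
f 23 2 25
f 28 25 9
f 23 25 28
f 4 30 16
f 30 10 31
f 16 31 5
f 30 31 16
f 4 16 14
f 16 5 15
f 14 15 3
f 16 15 14
f 4 14 21
f 14 3 20
f 21 20 7
f 14 20 21
f 4 21 26
f 21 7 27
f 26 27 9
f 21 27 26
f 4 26 30
f 26 9 33
f 30 33 10
f 26 33 30
f 5 31 19
f 31 10 32
f 19 32 6
f 31 32 19
f 3 15 39
f 15 5 40
f 39 40 12
f 15 40 39
f 7 20 36
f 20 3 35
f 36 35 11
f 20 35 36
f 9 27 28
f 27 7 24
f 28 24 8
f 27 24 28
f 10 33 29
f 33 9 25
f 29 25 2
f 33 25 29
f 44 43 47
f 44 47 45
f 45 47 48
f 45 48 46
f 47 43 49
f 47 49 48
f 48 49 50
f 48 50 46
f 49 43 51
f 49 51 50
f 50 51 52
f 50 52 46
f 51 43 53
f 51 53 52
f 52 53 54
f 52 54 46
f 53 43 55
f 53 55 54
f 54 55 56
f 54 56 46
f 55 43 57
f 55 57 56
f 56 57 58
f 56 58 46
f 57 43 59
f 57 59 58
f 58 59 60
f 58 60 46
f 59 43 61
f 59 61 60
f 60 61 62
f 60 62 46
f 61 43 63
f 61 63 62
f 62 63 64
f 62 64 46
f 63 43 65
f 63 65 64
f 64 65 66
f 64 66 46
f 65 43 67
f 65 67 66
f 66 67 68
f 66 68 46
f 67 43 69
f 67 69 68
f 68 69 70
f 68 70 46
f 69 43 71
f 69 71 70
f 70 71 72
f 70 72 46
f 71 43 73
f 71 73 72
f 72 73 74
f 72 74 46
f 73 43 75
f 73 75 74
f 74 75 76
f 74 76 46
f 75 43 44
f 75 44 76
f 76 44 45
f 76 45 46
f 78 80 77
f 81 78 77
f 77 80 79
f 79 81 77
f 78 84 80
f 82 78 81
f 82 84 78
f 80 84 79
f 83 81 79
f 79 84 83
f 83 82 81
f 84 82 83
f 86 85 88
f 86 88 87
f 88 85 89
f 88 89 87
f 89 85 90
f 89 90 87
f 90 85 91
f 90 91 87
f 91 85 92
f 91 92 87
f 92 85 93
f 92 93 87
f 93 85 94
f 93 94 87
f 94 85 95
f 94 95 87
f 95 85 96
f 95 96 87
f 96 85 86
f 96 86 87

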